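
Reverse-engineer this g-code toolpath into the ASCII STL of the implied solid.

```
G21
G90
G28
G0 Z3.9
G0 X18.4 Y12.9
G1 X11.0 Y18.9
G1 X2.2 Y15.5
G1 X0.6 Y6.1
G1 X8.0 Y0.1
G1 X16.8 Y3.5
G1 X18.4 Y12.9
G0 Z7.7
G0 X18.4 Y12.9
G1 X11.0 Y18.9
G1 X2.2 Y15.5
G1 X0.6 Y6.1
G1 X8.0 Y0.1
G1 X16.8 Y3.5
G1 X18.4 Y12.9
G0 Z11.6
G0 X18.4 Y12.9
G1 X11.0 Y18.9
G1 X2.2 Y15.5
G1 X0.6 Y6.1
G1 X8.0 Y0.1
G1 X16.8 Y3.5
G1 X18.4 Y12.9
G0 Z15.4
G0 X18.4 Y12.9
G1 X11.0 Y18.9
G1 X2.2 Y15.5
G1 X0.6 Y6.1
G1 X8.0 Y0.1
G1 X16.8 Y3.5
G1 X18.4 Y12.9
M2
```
solid part
  facet normal 0.0000 0.0000 -1.0000
    outer loop
      vertex 2.2 15.5 0.0
      vertex 11.0 18.9 0.0
      vertex 18.4 12.9 0.0
    endloop
  endfacet
  facet normal 0.0000 0.0000 -1.0000
    outer loop
      vertex 0.6 6.1 0.0
      vertex 2.2 15.5 0.0
      vertex 18.4 12.9 0.0
    endloop
  endfacet
  facet normal 0.0000 0.0000 -1.0000
    outer loop
      vertex 8.0 0.1 0.0
      vertex 0.6 6.1 0.0
      vertex 18.4 12.9 0.0
    endloop
  endfacet
  facet normal 0.0000 0.0000 -1.0000
    outer loop
      vertex 16.8 3.5 0.0
      vertex 8.0 0.1 0.0
      vertex 18.4 12.9 0.0
    endloop
  endfacet
  facet normal 0.0000 0.0000 1.0000
    outer loop
      vertex 18.4 12.9 15.4
      vertex 11.0 18.9 15.4
      vertex 2.2 15.5 15.4
    endloop
  endfacet
  facet normal 0.0000 0.0000 1.0000
    outer loop
      vertex 18.4 12.9 15.4
      vertex 2.2 15.5 15.4
      vertex 0.6 6.1 15.4
    endloop
  endfacet
  facet normal 0.0000 0.0000 1.0000
    outer loop
      vertex 18.4 12.9 15.4
      vertex 0.6 6.1 15.4
      vertex 8.0 0.1 15.4
    endloop
  endfacet
  facet normal 0.0000 0.0000 1.0000
    outer loop
      vertex 18.4 12.9 15.4
      vertex 8.0 0.1 15.4
      vertex 16.8 3.5 15.4
    endloop
  endfacet
  facet normal 0.6298 0.7768 0.0000
    outer loop
      vertex 18.4 12.9 0.0
      vertex 11.0 18.9 0.0
      vertex 11.0 18.9 15.4
    endloop
  endfacet
  facet normal 0.6298 0.7768 0.0000
    outer loop
      vertex 18.4 12.9 0.0
      vertex 11.0 18.9 15.4
      vertex 18.4 12.9 15.4
    endloop
  endfacet
  facet normal -0.3604 0.9328 0.0000
    outer loop
      vertex 11.0 18.9 0.0
      vertex 2.2 15.5 0.0
      vertex 2.2 15.5 15.4
    endloop
  endfacet
  facet normal -0.3604 0.9328 0.0000
    outer loop
      vertex 11.0 18.9 0.0
      vertex 2.2 15.5 15.4
      vertex 11.0 18.9 15.4
    endloop
  endfacet
  facet normal -0.9858 0.1678 0.0000
    outer loop
      vertex 2.2 15.5 0.0
      vertex 0.6 6.1 0.0
      vertex 0.6 6.1 15.4
    endloop
  endfacet
  facet normal -0.9858 0.1678 0.0000
    outer loop
      vertex 2.2 15.5 0.0
      vertex 0.6 6.1 15.4
      vertex 2.2 15.5 15.4
    endloop
  endfacet
  facet normal -0.6298 -0.7768 0.0000
    outer loop
      vertex 0.6 6.1 0.0
      vertex 8.0 0.1 0.0
      vertex 8.0 0.1 15.4
    endloop
  endfacet
  facet normal -0.6298 -0.7768 0.0000
    outer loop
      vertex 0.6 6.1 0.0
      vertex 8.0 0.1 15.4
      vertex 0.6 6.1 15.4
    endloop
  endfacet
  facet normal 0.3604 -0.9328 0.0000
    outer loop
      vertex 8.0 0.1 0.0
      vertex 16.8 3.5 0.0
      vertex 16.8 3.5 15.4
    endloop
  endfacet
  facet normal 0.3604 -0.9328 0.0000
    outer loop
      vertex 8.0 0.1 0.0
      vertex 16.8 3.5 15.4
      vertex 8.0 0.1 15.4
    endloop
  endfacet
  facet normal 0.9858 -0.1678 0.0000
    outer loop
      vertex 16.8 3.5 0.0
      vertex 18.4 12.9 0.0
      vertex 18.4 12.9 15.4
    endloop
  endfacet
  facet normal 0.9858 -0.1678 0.0000
    outer loop
      vertex 16.8 3.5 0.0
      vertex 18.4 12.9 15.4
      vertex 16.8 3.5 15.4
    endloop
  endfacet
endsolid part

The G0 Z moves step by Δz≈3.9 mm. Every layer's G1 loop is the same polygon, so the solid is a straight extrusion of it from z=0 to z≈15.4. Closing with flat bottom and top caps and triangulating gives 20 facets — a regular 6-sided prism (a cylinder approximated with 6 flat sides), circumscribed radius ≈ 9.5 mm, height ≈ 15.4 mm.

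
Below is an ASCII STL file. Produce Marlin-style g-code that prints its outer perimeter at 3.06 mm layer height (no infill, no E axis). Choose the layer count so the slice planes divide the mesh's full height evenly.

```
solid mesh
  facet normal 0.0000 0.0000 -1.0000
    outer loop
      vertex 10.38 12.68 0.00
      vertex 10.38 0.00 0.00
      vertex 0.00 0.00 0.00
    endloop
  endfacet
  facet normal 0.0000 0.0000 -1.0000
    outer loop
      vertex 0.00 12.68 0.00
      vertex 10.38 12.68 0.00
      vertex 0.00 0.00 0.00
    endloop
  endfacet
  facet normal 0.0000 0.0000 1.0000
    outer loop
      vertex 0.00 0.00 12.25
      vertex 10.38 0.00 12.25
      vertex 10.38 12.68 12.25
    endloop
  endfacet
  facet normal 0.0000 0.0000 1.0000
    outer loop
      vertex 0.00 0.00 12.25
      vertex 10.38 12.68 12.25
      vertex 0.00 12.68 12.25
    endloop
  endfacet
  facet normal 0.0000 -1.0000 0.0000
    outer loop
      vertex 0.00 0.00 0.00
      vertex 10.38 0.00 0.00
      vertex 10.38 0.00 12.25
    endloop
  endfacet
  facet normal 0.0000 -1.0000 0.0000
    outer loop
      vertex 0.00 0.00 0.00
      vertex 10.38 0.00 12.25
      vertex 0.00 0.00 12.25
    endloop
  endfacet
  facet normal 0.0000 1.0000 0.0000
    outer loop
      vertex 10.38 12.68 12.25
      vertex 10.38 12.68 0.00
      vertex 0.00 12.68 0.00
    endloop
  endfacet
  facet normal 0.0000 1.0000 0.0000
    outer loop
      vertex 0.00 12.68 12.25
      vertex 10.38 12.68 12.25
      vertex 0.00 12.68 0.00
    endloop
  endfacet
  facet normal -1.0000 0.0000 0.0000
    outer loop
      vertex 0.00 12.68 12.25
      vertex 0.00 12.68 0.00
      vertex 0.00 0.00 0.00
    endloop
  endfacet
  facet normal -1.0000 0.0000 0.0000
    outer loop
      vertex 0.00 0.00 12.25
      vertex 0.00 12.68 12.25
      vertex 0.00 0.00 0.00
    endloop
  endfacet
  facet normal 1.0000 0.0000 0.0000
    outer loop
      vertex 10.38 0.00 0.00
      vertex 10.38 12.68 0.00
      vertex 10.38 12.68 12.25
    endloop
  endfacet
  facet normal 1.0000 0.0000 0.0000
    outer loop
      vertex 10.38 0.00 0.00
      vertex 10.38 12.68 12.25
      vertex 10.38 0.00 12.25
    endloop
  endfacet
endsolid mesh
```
; perimeter-only toolpath
G21 ; units = mm
G90 ; absolute positioning
G28 ; home
; layer 1
G0 Z3.06
G0 X0.00 Y0.00
G1 X10.38 Y0.00
G1 X10.38 Y12.68
G1 X0.00 Y12.68
G1 X0.00 Y0.00
; layer 2
G0 Z6.12
G0 X0.00 Y0.00
G1 X10.38 Y0.00
G1 X10.38 Y12.68
G1 X0.00 Y12.68
G1 X0.00 Y0.00
; layer 3
G0 Z9.19
G0 X0.00 Y0.00
G1 X10.38 Y0.00
G1 X10.38 Y12.68
G1 X0.00 Y12.68
G1 X0.00 Y0.00
; layer 4
G0 Z12.25
G0 X0.00 Y0.00
G1 X10.38 Y0.00
G1 X10.38 Y12.68
G1 X0.00 Y12.68
G1 X0.00 Y0.00
M2 ; end

The solid is a rectangular box, roughly 10.4 × 12.7 mm footprint and 12.2 mm tall. Slicing at Δz = 3.06 mm — 4 equal slices spanning the solid's height, so layer i sits at z = i·h/4 — gives 4 non-empty perimeters. Each is a 4-segment closed polygon; G0 lifts to the layer z and rapids to the start vertex, then G1 traces the edges.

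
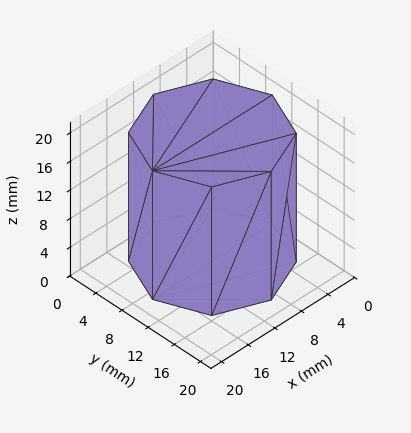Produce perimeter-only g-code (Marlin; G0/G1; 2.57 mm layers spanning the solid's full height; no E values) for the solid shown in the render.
Reading the render: the shape is a regular 8-sided prism (a cylinder approximated with 8 flat sides), circumscribed radius ≈ 9 mm, height ≈ 18 mm (dimensions read to the nearest mm from the axis ticks). For the g-code, the solid's height is divided into equal slices at the stated Δz and each level perimeter traced with G1 moves after a G0 lift.

; perimeter-only toolpath
G21 ; units = mm
G90 ; absolute positioning
G28 ; home
; layer 1
G0 Z2.57
G0 X18.00 Y9.00
G1 X15.36 Y15.36
G1 X9.00 Y18.00
G1 X2.64 Y15.36
G1 X0.00 Y9.00
G1 X2.64 Y2.64
G1 X9.00 Y0.00
G1 X15.36 Y2.64
G1 X18.00 Y9.00
; layer 2
G0 Z5.14
G0 X18.00 Y9.00
G1 X15.36 Y15.36
G1 X9.00 Y18.00
G1 X2.64 Y15.36
G1 X0.00 Y9.00
G1 X2.64 Y2.64
G1 X9.00 Y0.00
G1 X15.36 Y2.64
G1 X18.00 Y9.00
; layer 3
G0 Z7.71
G0 X18.00 Y9.00
G1 X15.36 Y15.36
G1 X9.00 Y18.00
G1 X2.64 Y15.36
G1 X0.00 Y9.00
G1 X2.64 Y2.64
G1 X9.00 Y0.00
G1 X15.36 Y2.64
G1 X18.00 Y9.00
; layer 4
G0 Z10.29
G0 X18.00 Y9.00
G1 X15.36 Y15.36
G1 X9.00 Y18.00
G1 X2.64 Y15.36
G1 X0.00 Y9.00
G1 X2.64 Y2.64
G1 X9.00 Y0.00
G1 X15.36 Y2.64
G1 X18.00 Y9.00
; layer 5
G0 Z12.86
G0 X18.00 Y9.00
G1 X15.36 Y15.36
G1 X9.00 Y18.00
G1 X2.64 Y15.36
G1 X0.00 Y9.00
G1 X2.64 Y2.64
G1 X9.00 Y0.00
G1 X15.36 Y2.64
G1 X18.00 Y9.00
; layer 6
G0 Z15.43
G0 X18.00 Y9.00
G1 X15.36 Y15.36
G1 X9.00 Y18.00
G1 X2.64 Y15.36
G1 X0.00 Y9.00
G1 X2.64 Y2.64
G1 X9.00 Y0.00
G1 X15.36 Y2.64
G1 X18.00 Y9.00
; layer 7
G0 Z18.00
G0 X18.00 Y9.00
G1 X15.36 Y15.36
G1 X9.00 Y18.00
G1 X2.64 Y15.36
G1 X0.00 Y9.00
G1 X2.64 Y2.64
G1 X9.00 Y0.00
G1 X15.36 Y2.64
G1 X18.00 Y9.00
M2 ; end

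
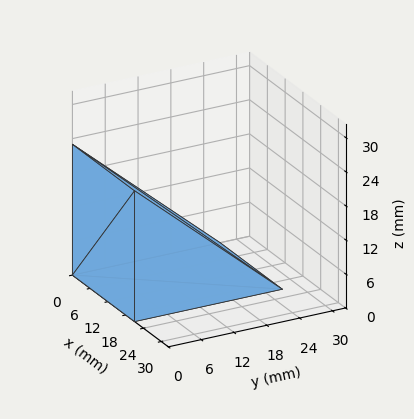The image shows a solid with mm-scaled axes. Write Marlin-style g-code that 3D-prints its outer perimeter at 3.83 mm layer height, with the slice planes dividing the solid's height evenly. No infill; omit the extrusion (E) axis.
Reading the render: the shape is a wedge (ramp): 21 × 27 mm base, rising to 23 mm along the y=0 edge and sloping linearly to z=0 at y=27 (dimensions read to the nearest mm from the axis ticks). For the g-code, the solid's height is divided into equal slices at the stated Δz and each level perimeter traced with G1 moves after a G0 lift.

; perimeter-only toolpath
G21 ; units = mm
G90 ; absolute positioning
G28 ; home
; layer 1
G0 Z3.83
G0 X0.00 Y0.00
G1 X21.00 Y0.00
G1 X21.00 Y22.50
G1 X0.00 Y22.50
G1 X0.00 Y0.00
; layer 2
G0 Z7.67
G0 X0.00 Y0.00
G1 X21.00 Y0.00
G1 X21.00 Y18.00
G1 X0.00 Y18.00
G1 X0.00 Y0.00
; layer 3
G0 Z11.50
G0 X0.00 Y0.00
G1 X21.00 Y0.00
G1 X21.00 Y13.50
G1 X0.00 Y13.50
G1 X0.00 Y0.00
; layer 4
G0 Z15.33
G0 X0.00 Y0.00
G1 X21.00 Y0.00
G1 X21.00 Y9.00
G1 X0.00 Y9.00
G1 X0.00 Y0.00
; layer 5
G0 Z19.17
G0 X0.00 Y0.00
G1 X21.00 Y0.00
G1 X21.00 Y4.50
G1 X0.00 Y4.50
G1 X0.00 Y0.00
M2 ; end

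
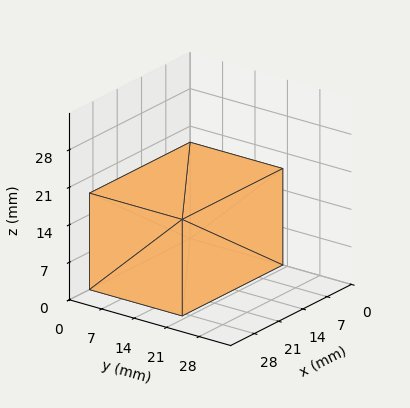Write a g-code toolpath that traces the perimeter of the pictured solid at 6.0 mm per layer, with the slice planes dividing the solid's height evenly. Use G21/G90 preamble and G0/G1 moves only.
Reading the render: the shape is a rectangular box, roughly 29 × 20 mm footprint and 18 mm tall (dimensions read to the nearest mm from the axis ticks). For the g-code, the solid's height is divided into equal slices at the stated Δz and each level perimeter traced with G1 moves after a G0 lift.

; perimeter-only toolpath
G21 ; units = mm
G90 ; absolute positioning
G28 ; home
; layer 1
G0 Z6.0
G0 X0.0 Y0.0
G1 X29.0 Y0.0
G1 X29.0 Y20.0
G1 X0.0 Y20.0
G1 X0.0 Y0.0
; layer 2
G0 Z12.0
G0 X0.0 Y0.0
G1 X29.0 Y0.0
G1 X29.0 Y20.0
G1 X0.0 Y20.0
G1 X0.0 Y0.0
; layer 3
G0 Z18.0
G0 X0.0 Y0.0
G1 X29.0 Y0.0
G1 X29.0 Y20.0
G1 X0.0 Y20.0
G1 X0.0 Y0.0
M2 ; end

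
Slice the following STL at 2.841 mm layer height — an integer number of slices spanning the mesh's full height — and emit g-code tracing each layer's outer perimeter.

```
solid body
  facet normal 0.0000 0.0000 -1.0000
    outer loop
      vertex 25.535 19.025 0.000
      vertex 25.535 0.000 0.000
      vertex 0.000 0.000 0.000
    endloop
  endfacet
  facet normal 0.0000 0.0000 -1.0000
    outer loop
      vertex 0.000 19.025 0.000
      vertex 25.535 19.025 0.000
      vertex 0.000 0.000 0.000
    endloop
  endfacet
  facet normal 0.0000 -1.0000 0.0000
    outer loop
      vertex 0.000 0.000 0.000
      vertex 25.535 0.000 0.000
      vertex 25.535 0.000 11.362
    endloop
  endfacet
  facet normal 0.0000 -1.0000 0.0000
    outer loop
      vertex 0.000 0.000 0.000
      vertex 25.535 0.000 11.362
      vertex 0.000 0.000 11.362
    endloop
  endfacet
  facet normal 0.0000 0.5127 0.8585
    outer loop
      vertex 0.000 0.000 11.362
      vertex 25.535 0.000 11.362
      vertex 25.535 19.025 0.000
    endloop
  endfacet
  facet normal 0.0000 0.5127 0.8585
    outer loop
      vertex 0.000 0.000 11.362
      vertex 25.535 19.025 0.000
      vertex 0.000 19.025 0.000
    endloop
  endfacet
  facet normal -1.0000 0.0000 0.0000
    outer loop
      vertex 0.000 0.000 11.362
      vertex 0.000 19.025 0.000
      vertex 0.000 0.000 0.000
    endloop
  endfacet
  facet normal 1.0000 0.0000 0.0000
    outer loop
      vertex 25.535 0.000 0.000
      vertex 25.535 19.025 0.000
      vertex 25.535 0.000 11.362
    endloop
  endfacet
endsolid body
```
; perimeter-only toolpath
G21 ; units = mm
G90 ; absolute positioning
G28 ; home
; layer 1
G0 Z2.841
G0 X0.000 Y0.000
G1 X25.535 Y0.000
G1 X25.535 Y14.269
G1 X0.000 Y14.269
G1 X0.000 Y0.000
; layer 2
G0 Z5.681
G0 X0.000 Y0.000
G1 X25.535 Y0.000
G1 X25.535 Y9.512
G1 X0.000 Y9.512
G1 X0.000 Y0.000
; layer 3
G0 Z8.521
G0 X0.000 Y0.000
G1 X25.535 Y0.000
G1 X25.535 Y4.756
G1 X0.000 Y4.756
G1 X0.000 Y0.000
M2 ; end

The solid is a wedge (ramp): 25.5 × 19 mm base, rising to 11.4 mm along the y=0 edge and sloping linearly to z=0 at y=19. Slicing at Δz = 2.841 mm — 4 equal slices spanning the solid's height, so layer i sits at z = i·h/4 — gives 3 non-empty perimeters. Each is a 4-segment closed polygon; G0 lifts to the layer z and rapids to the start vertex, then G1 traces the edges. The cross-section shrinks linearly with z (the slice at the apex is degenerate and omitted).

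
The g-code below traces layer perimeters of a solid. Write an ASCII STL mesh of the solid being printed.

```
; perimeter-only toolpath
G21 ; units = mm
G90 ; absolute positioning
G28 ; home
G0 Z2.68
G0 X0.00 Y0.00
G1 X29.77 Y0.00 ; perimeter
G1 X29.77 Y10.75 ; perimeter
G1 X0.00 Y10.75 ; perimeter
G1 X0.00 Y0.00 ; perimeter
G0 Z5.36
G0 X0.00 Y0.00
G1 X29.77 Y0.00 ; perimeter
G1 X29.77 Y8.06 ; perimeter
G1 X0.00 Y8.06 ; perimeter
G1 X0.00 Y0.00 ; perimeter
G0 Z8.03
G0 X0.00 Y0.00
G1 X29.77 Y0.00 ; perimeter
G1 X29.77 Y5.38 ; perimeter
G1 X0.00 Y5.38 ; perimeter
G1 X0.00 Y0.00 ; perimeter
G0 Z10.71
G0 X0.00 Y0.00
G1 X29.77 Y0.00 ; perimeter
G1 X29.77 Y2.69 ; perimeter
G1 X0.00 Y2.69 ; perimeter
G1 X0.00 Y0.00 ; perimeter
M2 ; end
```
solid part
  facet normal 0.0000 0.0000 -1.0000
    outer loop
      vertex 29.77 13.44 0.00
      vertex 29.77 0.00 0.00
      vertex 0.00 0.00 0.00
    endloop
  endfacet
  facet normal 0.0000 0.0000 -1.0000
    outer loop
      vertex 0.00 13.44 0.00
      vertex 29.77 13.44 0.00
      vertex 0.00 0.00 0.00
    endloop
  endfacet
  facet normal 0.0000 -1.0000 0.0000
    outer loop
      vertex 0.00 0.00 0.00
      vertex 29.77 0.00 0.00
      vertex 29.77 0.00 13.39
    endloop
  endfacet
  facet normal 0.0000 -1.0000 0.0000
    outer loop
      vertex 0.00 0.00 0.00
      vertex 29.77 0.00 13.39
      vertex 0.00 0.00 13.39
    endloop
  endfacet
  facet normal 0.0000 0.7058 0.7084
    outer loop
      vertex 0.00 0.00 13.39
      vertex 29.77 0.00 13.39
      vertex 29.77 13.44 0.00
    endloop
  endfacet
  facet normal 0.0000 0.7058 0.7084
    outer loop
      vertex 0.00 0.00 13.39
      vertex 29.77 13.44 0.00
      vertex 0.00 13.44 0.00
    endloop
  endfacet
  facet normal -1.0000 0.0000 0.0000
    outer loop
      vertex 0.00 0.00 13.39
      vertex 0.00 13.44 0.00
      vertex 0.00 0.00 0.00
    endloop
  endfacet
  facet normal 1.0000 0.0000 0.0000
    outer loop
      vertex 29.77 0.00 0.00
      vertex 29.77 13.44 0.00
      vertex 29.77 0.00 13.39
    endloop
  endfacet
endsolid part

The G0 Z moves step by Δz≈2.68 mm. The G1 loops shrink linearly with z, so the solid tapers from its base footprint up to z≈13.4. Closing with a flat bottom cap and the tapered top and triangulating gives 8 facets — a wedge (ramp): 29.8 × 13.4 mm base, rising to 13.4 mm along the y=0 edge and sloping linearly to z=0 at y=13.4.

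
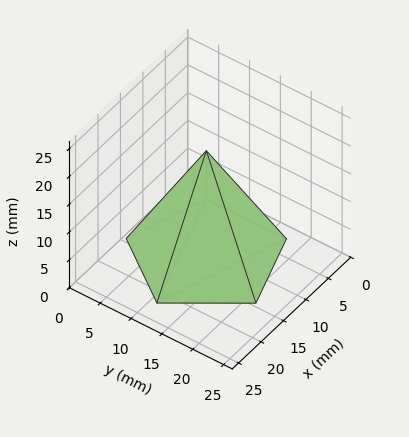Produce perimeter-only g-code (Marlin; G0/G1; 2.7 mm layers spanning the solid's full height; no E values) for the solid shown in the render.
Reading the render: the shape is a regular 5-sided pyramid, base circumscribed radius ≈ 11 mm, apex at z ≈ 19 mm (dimensions read to the nearest mm from the axis ticks). For the g-code, the solid's height is divided into equal slices at the stated Δz and each level perimeter traced with G1 moves after a G0 lift.

; perimeter-only toolpath
G21 ; units = mm
G90 ; absolute positioning
G28 ; home
; layer 1
G0 Z2.7
G0 X20.4 Y11.0
G1 X13.9 Y20.0
G1 X3.4 Y16.6
G1 X3.4 Y5.4
G1 X13.9 Y2.0
G1 X20.4 Y11.0
; layer 2
G0 Z5.4
G0 X18.9 Y11.0
G1 X13.4 Y18.5
G1 X4.6 Y15.6
G1 X4.6 Y6.4
G1 X13.4 Y3.5
G1 X18.9 Y11.0
; layer 3
G0 Z8.1
G0 X17.3 Y11.0
G1 X12.9 Y17.0
G1 X5.9 Y14.7
G1 X5.9 Y7.3
G1 X12.9 Y5.0
G1 X17.3 Y11.0
; layer 4
G0 Z10.9
G0 X15.7 Y11.0
G1 X12.5 Y15.5
G1 X7.2 Y13.8
G1 X7.2 Y8.2
G1 X12.5 Y6.5
G1 X15.7 Y11.0
; layer 5
G0 Z13.6
G0 X14.1 Y11.0
G1 X12.0 Y14.0
G1 X8.5 Y12.9
G1 X8.5 Y9.1
G1 X12.0 Y8.0
G1 X14.1 Y11.0
; layer 6
G0 Z16.3
G0 X12.6 Y11.0
G1 X11.5 Y12.5
G1 X9.7 Y11.9
G1 X9.7 Y10.1
G1 X11.5 Y9.5
G1 X12.6 Y11.0
M2 ; end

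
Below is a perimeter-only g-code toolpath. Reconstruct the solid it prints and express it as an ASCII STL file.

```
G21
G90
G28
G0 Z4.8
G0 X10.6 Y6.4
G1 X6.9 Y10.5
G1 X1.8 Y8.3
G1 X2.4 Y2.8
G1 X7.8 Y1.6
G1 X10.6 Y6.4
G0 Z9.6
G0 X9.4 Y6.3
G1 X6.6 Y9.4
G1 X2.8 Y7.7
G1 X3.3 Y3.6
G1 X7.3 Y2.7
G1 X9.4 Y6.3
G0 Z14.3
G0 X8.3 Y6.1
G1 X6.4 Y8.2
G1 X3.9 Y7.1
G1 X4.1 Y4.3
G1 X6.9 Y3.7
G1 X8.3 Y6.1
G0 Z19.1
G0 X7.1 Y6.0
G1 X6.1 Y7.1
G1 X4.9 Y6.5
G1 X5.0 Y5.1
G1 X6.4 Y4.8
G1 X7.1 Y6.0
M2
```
solid part
  facet normal 0.0000 0.0000 -1.0000
    outer loop
      vertex 0.8 8.9 0.0
      vertex 7.1 11.7 0.0
      vertex 11.8 6.5 0.0
    endloop
  endfacet
  facet normal 0.0000 0.0000 -1.0000
    outer loop
      vertex 1.5 2.0 0.0
      vertex 0.8 8.9 0.0
      vertex 11.8 6.5 0.0
    endloop
  endfacet
  facet normal 0.0000 0.0000 -1.0000
    outer loop
      vertex 8.3 0.5 0.0
      vertex 1.5 2.0 0.0
      vertex 11.8 6.5 0.0
    endloop
  endfacet
  facet normal 0.7275 0.6575 0.1961
    outer loop
      vertex 11.8 6.5 0.0
      vertex 7.1 11.7 0.0
      vertex 5.9 5.9 23.9
    endloop
  endfacet
  facet normal -0.3981 0.8958 0.1974
    outer loop
      vertex 7.1 11.7 0.0
      vertex 0.8 8.9 0.0
      vertex 5.9 5.9 23.9
    endloop
  endfacet
  facet normal -0.9756 -0.0990 0.1958
    outer loop
      vertex 0.8 8.9 0.0
      vertex 1.5 2.0 0.0
      vertex 5.9 5.9 23.9
    endloop
  endfacet
  facet normal -0.2113 -0.9577 0.1952
    outer loop
      vertex 1.5 2.0 0.0
      vertex 8.3 0.5 0.0
      vertex 5.9 5.9 23.9
    endloop
  endfacet
  facet normal 0.8469 -0.4940 0.1967
    outer loop
      vertex 8.3 0.5 0.0
      vertex 11.8 6.5 0.0
      vertex 5.9 5.9 23.9
    endloop
  endfacet
endsolid part

The G0 Z moves step by Δz≈4.8 mm. The G1 loops shrink linearly with z, so the solid tapers from its base footprint up to z≈23.9. Closing with a flat bottom cap and the tapered top and triangulating gives 8 facets — a regular 5-sided pyramid, base circumscribed radius ≈ 5.9 mm, apex at z ≈ 23.9 mm.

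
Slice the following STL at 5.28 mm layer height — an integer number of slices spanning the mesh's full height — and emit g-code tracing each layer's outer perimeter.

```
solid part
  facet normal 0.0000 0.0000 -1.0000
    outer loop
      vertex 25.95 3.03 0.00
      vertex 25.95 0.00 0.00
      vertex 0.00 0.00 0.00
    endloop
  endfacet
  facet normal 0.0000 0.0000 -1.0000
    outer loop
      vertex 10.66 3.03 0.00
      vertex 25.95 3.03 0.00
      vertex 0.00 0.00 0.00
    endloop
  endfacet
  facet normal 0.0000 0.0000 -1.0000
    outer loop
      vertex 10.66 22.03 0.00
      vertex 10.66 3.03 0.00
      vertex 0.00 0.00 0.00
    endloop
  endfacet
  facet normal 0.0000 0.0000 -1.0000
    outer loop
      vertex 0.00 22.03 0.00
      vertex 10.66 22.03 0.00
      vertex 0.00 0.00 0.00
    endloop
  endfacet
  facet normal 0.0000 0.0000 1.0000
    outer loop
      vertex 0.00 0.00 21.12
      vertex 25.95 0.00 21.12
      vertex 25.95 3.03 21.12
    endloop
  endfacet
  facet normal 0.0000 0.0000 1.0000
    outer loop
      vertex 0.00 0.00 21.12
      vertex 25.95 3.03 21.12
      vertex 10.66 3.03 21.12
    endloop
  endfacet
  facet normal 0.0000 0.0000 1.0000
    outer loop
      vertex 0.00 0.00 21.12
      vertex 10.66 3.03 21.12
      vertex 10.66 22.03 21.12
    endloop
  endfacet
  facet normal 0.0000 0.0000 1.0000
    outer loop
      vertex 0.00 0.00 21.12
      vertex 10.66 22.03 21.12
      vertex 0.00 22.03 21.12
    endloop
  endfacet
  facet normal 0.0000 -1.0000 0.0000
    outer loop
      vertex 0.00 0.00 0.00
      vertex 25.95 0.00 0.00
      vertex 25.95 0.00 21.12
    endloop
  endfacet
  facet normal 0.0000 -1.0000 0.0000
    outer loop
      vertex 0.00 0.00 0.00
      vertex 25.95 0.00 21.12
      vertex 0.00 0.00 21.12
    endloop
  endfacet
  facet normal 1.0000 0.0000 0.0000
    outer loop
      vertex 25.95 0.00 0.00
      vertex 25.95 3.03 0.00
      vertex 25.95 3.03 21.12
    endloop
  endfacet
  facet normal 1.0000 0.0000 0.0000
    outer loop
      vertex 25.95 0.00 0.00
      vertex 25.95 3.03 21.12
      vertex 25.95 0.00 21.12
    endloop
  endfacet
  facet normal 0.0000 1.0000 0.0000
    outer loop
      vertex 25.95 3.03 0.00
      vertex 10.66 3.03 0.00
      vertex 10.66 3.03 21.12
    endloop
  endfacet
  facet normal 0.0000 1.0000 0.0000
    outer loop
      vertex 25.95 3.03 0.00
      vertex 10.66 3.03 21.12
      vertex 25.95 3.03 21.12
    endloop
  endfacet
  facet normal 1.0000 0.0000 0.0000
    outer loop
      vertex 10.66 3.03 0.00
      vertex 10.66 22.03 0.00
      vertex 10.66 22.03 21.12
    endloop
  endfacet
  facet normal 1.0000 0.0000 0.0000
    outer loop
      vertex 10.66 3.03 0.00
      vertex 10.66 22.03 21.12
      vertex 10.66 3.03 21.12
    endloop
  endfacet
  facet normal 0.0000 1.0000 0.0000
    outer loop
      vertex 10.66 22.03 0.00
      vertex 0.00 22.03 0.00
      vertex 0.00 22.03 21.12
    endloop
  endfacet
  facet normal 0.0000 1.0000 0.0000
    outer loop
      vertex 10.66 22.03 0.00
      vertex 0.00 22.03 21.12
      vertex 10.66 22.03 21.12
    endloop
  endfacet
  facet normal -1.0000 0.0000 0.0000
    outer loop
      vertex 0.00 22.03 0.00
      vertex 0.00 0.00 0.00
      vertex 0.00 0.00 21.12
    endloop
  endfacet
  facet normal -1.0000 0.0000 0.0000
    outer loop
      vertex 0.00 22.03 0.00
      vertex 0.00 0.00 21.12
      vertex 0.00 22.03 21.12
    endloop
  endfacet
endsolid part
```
; perimeter-only toolpath
G21 ; units = mm
G90 ; absolute positioning
G28 ; home
; layer 1
G0 Z5.28
G0 X0.00 Y0.00
G1 X25.95 Y0.00
G1 X25.95 Y3.03
G1 X10.66 Y3.03
G1 X10.66 Y22.03
G1 X0.00 Y22.03
G1 X0.00 Y0.00
; layer 2
G0 Z10.56
G0 X0.00 Y0.00
G1 X25.95 Y0.00
G1 X25.95 Y3.03
G1 X10.66 Y3.03
G1 X10.66 Y22.03
G1 X0.00 Y22.03
G1 X0.00 Y0.00
; layer 3
G0 Z15.84
G0 X0.00 Y0.00
G1 X25.95 Y0.00
G1 X25.95 Y3.03
G1 X10.66 Y3.03
G1 X10.66 Y22.03
G1 X0.00 Y22.03
G1 X0.00 Y0.00
; layer 4
G0 Z21.12
G0 X0.00 Y0.00
G1 X25.95 Y0.00
G1 X25.95 Y3.03
G1 X10.66 Y3.03
G1 X10.66 Y22.03
G1 X0.00 Y22.03
G1 X0.00 Y0.00
M2 ; end

The solid is an L-shaped prism: outer 25.9 × 22 mm, arm thicknesses ≈ 3.03 mm (horizontal) and 10.7 mm (vertical), extruded 21.1 mm in z. Slicing at Δz = 5.28 mm — 4 equal slices spanning the solid's height, so layer i sits at z = i·h/4 — gives 4 non-empty perimeters. Each is a 6-segment closed polygon; G0 lifts to the layer z and rapids to the start vertex, then G1 traces the edges.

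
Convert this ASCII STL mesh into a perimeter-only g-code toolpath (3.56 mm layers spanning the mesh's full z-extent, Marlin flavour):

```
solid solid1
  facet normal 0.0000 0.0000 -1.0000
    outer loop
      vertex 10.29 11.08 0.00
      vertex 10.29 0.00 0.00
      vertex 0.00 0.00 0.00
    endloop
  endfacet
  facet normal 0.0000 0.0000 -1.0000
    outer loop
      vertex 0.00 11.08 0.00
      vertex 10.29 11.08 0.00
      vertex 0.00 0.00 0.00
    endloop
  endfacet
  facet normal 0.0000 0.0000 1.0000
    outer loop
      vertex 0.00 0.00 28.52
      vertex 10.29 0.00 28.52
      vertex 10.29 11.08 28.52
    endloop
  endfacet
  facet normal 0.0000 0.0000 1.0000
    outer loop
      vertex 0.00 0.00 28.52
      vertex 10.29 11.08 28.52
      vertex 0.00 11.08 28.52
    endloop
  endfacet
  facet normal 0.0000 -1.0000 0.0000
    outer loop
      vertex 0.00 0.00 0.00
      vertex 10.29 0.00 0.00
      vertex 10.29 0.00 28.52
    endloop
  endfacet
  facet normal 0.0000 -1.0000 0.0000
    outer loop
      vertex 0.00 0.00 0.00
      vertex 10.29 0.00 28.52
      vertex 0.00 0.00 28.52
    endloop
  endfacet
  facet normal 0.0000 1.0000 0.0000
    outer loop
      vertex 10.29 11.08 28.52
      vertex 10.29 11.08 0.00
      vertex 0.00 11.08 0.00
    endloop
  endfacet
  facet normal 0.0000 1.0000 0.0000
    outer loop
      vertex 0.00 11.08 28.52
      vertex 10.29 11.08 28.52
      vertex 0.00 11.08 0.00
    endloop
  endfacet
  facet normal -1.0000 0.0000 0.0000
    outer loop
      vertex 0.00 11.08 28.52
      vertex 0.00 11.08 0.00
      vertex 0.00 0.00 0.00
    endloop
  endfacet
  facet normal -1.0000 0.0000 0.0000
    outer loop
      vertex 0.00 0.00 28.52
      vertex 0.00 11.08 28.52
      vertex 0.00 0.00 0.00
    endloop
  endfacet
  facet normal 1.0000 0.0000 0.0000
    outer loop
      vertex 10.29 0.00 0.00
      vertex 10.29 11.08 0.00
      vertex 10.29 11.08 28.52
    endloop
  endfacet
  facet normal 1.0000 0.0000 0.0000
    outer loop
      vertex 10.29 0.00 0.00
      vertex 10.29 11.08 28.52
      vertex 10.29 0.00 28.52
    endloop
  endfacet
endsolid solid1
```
; perimeter-only toolpath
G21 ; units = mm
G90 ; absolute positioning
G28 ; home
; layer 1
G0 Z3.56
G0 X0.00 Y0.00
G1 X10.29 Y0.00
G1 X10.29 Y11.08
G1 X0.00 Y11.08
G1 X0.00 Y0.00
; layer 2
G0 Z7.13
G0 X0.00 Y0.00
G1 X10.29 Y0.00
G1 X10.29 Y11.08
G1 X0.00 Y11.08
G1 X0.00 Y0.00
; layer 3
G0 Z10.70
G0 X0.00 Y0.00
G1 X10.29 Y0.00
G1 X10.29 Y11.08
G1 X0.00 Y11.08
G1 X0.00 Y0.00
; layer 4
G0 Z14.26
G0 X0.00 Y0.00
G1 X10.29 Y0.00
G1 X10.29 Y11.08
G1 X0.00 Y11.08
G1 X0.00 Y0.00
; layer 5
G0 Z17.82
G0 X0.00 Y0.00
G1 X10.29 Y0.00
G1 X10.29 Y11.08
G1 X0.00 Y11.08
G1 X0.00 Y0.00
; layer 6
G0 Z21.39
G0 X0.00 Y0.00
G1 X10.29 Y0.00
G1 X10.29 Y11.08
G1 X0.00 Y11.08
G1 X0.00 Y0.00
; layer 7
G0 Z24.95
G0 X0.00 Y0.00
G1 X10.29 Y0.00
G1 X10.29 Y11.08
G1 X0.00 Y11.08
G1 X0.00 Y0.00
; layer 8
G0 Z28.52
G0 X0.00 Y0.00
G1 X10.29 Y0.00
G1 X10.29 Y11.08
G1 X0.00 Y11.08
G1 X0.00 Y0.00
M2 ; end

The solid is a rectangular box, roughly 10.3 × 11.1 mm footprint and 28.5 mm tall. Slicing at Δz = 3.56 mm — 8 equal slices spanning the solid's height, so layer i sits at z = i·h/8 — gives 8 non-empty perimeters. Each is a 4-segment closed polygon; G0 lifts to the layer z and rapids to the start vertex, then G1 traces the edges.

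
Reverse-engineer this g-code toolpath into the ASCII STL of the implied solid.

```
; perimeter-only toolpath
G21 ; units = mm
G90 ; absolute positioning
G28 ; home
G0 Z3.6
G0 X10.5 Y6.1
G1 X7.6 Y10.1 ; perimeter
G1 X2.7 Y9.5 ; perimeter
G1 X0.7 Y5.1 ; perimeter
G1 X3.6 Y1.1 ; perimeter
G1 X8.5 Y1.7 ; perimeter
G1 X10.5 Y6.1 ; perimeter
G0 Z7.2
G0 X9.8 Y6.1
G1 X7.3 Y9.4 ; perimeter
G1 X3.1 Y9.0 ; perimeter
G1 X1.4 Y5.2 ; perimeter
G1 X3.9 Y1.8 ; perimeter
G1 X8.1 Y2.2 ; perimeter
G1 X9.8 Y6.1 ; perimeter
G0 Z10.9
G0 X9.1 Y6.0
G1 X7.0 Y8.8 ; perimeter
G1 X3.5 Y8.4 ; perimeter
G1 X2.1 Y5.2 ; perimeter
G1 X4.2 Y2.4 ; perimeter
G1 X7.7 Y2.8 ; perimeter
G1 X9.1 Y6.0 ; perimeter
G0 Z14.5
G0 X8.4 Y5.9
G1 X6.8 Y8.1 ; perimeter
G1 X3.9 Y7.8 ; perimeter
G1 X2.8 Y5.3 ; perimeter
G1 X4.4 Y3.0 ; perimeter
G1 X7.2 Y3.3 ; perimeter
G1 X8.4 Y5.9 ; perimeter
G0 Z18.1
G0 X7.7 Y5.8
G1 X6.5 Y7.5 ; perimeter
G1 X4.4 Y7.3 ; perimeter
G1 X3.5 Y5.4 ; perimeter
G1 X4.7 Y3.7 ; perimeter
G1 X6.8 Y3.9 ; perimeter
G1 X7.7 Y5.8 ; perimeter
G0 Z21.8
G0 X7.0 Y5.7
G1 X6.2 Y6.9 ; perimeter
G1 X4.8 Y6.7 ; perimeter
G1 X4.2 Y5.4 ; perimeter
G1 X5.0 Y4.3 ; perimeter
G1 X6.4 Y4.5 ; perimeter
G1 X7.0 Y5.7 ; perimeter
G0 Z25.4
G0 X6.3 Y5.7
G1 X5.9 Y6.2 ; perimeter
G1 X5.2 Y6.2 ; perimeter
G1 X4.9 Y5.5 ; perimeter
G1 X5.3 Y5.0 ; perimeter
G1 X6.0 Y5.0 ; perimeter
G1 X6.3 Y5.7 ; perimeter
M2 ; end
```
solid part
  facet normal 0.0000 0.0000 -1.0000
    outer loop
      vertex 2.3 10.1 0.0
      vertex 7.9 10.7 0.0
      vertex 11.2 6.2 0.0
    endloop
  endfacet
  facet normal 0.0000 0.0000 -1.0000
    outer loop
      vertex 0.0 5.0 0.0
      vertex 2.3 10.1 0.0
      vertex 11.2 6.2 0.0
    endloop
  endfacet
  facet normal 0.0000 0.0000 -1.0000
    outer loop
      vertex 3.3 0.5 0.0
      vertex 0.0 5.0 0.0
      vertex 11.2 6.2 0.0
    endloop
  endfacet
  facet normal 0.0000 0.0000 -1.0000
    outer loop
      vertex 8.9 1.1 0.0
      vertex 3.3 0.5 0.0
      vertex 11.2 6.2 0.0
    endloop
  endfacet
  facet normal 0.7953 0.5832 0.1656
    outer loop
      vertex 11.2 6.2 0.0
      vertex 7.9 10.7 0.0
      vertex 5.6 5.6 29.0
    endloop
  endfacet
  facet normal -0.1051 0.9808 0.1642
    outer loop
      vertex 7.9 10.7 0.0
      vertex 2.3 10.1 0.0
      vertex 5.6 5.6 29.0
    endloop
  endfacet
  facet normal -0.8991 0.4055 0.1652
    outer loop
      vertex 2.3 10.1 0.0
      vertex 0.0 5.0 0.0
      vertex 5.6 5.6 29.0
    endloop
  endfacet
  facet normal -0.7953 -0.5832 0.1656
    outer loop
      vertex 0.0 5.0 0.0
      vertex 3.3 0.5 0.0
      vertex 5.6 5.6 29.0
    endloop
  endfacet
  facet normal 0.1051 -0.9808 0.1642
    outer loop
      vertex 3.3 0.5 0.0
      vertex 8.9 1.1 0.0
      vertex 5.6 5.6 29.0
    endloop
  endfacet
  facet normal 0.8991 -0.4055 0.1652
    outer loop
      vertex 8.9 1.1 0.0
      vertex 11.2 6.2 0.0
      vertex 5.6 5.6 29.0
    endloop
  endfacet
endsolid part

The G0 Z moves step by Δz≈3.6 mm. The G1 loops shrink linearly with z, so the solid tapers from its base footprint up to z≈29. Closing with a flat bottom cap and the tapered top and triangulating gives 10 facets — a regular 6-sided pyramid, base circumscribed radius ≈ 5.6 mm, apex at z ≈ 29 mm.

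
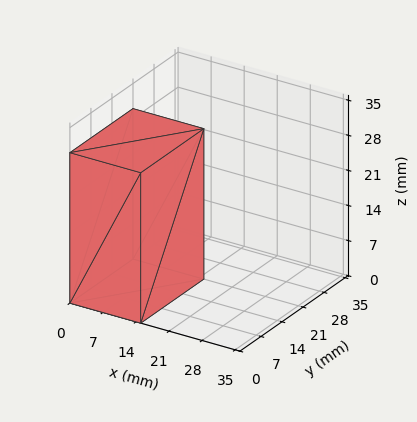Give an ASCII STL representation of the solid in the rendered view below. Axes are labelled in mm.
Reading the render: the shape is a rectangular box, roughly 15 × 21 mm footprint and 30 mm tall (dimensions read to the nearest mm from the axis ticks). For the STL, each face is triangulated and given an outward normal.

solid part
  facet normal 0.0000 0.0000 -1.0000
    outer loop
      vertex 15.000 21.000 0.000
      vertex 15.000 0.000 0.000
      vertex 0.000 0.000 0.000
    endloop
  endfacet
  facet normal 0.0000 0.0000 -1.0000
    outer loop
      vertex 0.000 21.000 0.000
      vertex 15.000 21.000 0.000
      vertex 0.000 0.000 0.000
    endloop
  endfacet
  facet normal 0.0000 0.0000 1.0000
    outer loop
      vertex 0.000 0.000 30.000
      vertex 15.000 0.000 30.000
      vertex 15.000 21.000 30.000
    endloop
  endfacet
  facet normal 0.0000 0.0000 1.0000
    outer loop
      vertex 0.000 0.000 30.000
      vertex 15.000 21.000 30.000
      vertex 0.000 21.000 30.000
    endloop
  endfacet
  facet normal 0.0000 -1.0000 0.0000
    outer loop
      vertex 0.000 0.000 0.000
      vertex 15.000 0.000 0.000
      vertex 15.000 0.000 30.000
    endloop
  endfacet
  facet normal 0.0000 -1.0000 0.0000
    outer loop
      vertex 0.000 0.000 0.000
      vertex 15.000 0.000 30.000
      vertex 0.000 0.000 30.000
    endloop
  endfacet
  facet normal 0.0000 1.0000 0.0000
    outer loop
      vertex 15.000 21.000 30.000
      vertex 15.000 21.000 0.000
      vertex 0.000 21.000 0.000
    endloop
  endfacet
  facet normal 0.0000 1.0000 0.0000
    outer loop
      vertex 0.000 21.000 30.000
      vertex 15.000 21.000 30.000
      vertex 0.000 21.000 0.000
    endloop
  endfacet
  facet normal -1.0000 0.0000 0.0000
    outer loop
      vertex 0.000 21.000 30.000
      vertex 0.000 21.000 0.000
      vertex 0.000 0.000 0.000
    endloop
  endfacet
  facet normal -1.0000 0.0000 0.0000
    outer loop
      vertex 0.000 0.000 30.000
      vertex 0.000 21.000 30.000
      vertex 0.000 0.000 0.000
    endloop
  endfacet
  facet normal 1.0000 0.0000 0.0000
    outer loop
      vertex 15.000 0.000 0.000
      vertex 15.000 21.000 0.000
      vertex 15.000 21.000 30.000
    endloop
  endfacet
  facet normal 1.0000 0.0000 0.0000
    outer loop
      vertex 15.000 0.000 0.000
      vertex 15.000 21.000 30.000
      vertex 15.000 0.000 30.000
    endloop
  endfacet
endsolid part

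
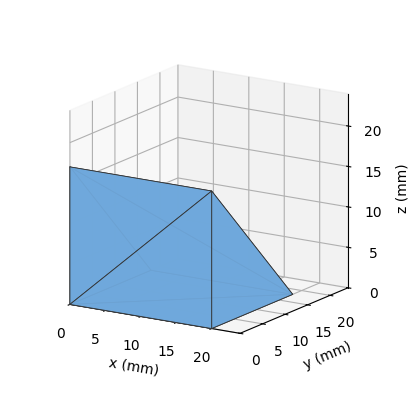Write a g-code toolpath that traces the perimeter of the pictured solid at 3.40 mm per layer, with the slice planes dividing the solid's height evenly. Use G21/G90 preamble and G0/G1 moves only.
Reading the render: the shape is a wedge (ramp): 20 × 18 mm base, rising to 17 mm along the y=0 edge and sloping linearly to z=0 at y=18 (dimensions read to the nearest mm from the axis ticks). For the g-code, the solid's height is divided into equal slices at the stated Δz and each level perimeter traced with G1 moves after a G0 lift.

; perimeter-only toolpath
G21 ; units = mm
G90 ; absolute positioning
G28 ; home
; layer 1
G0 Z3.40
G0 X0.00 Y0.00
G1 X20.00 Y0.00
G1 X20.00 Y14.40
G1 X0.00 Y14.40
G1 X0.00 Y0.00
; layer 2
G0 Z6.80
G0 X0.00 Y0.00
G1 X20.00 Y0.00
G1 X20.00 Y10.80
G1 X0.00 Y10.80
G1 X0.00 Y0.00
; layer 3
G0 Z10.20
G0 X0.00 Y0.00
G1 X20.00 Y0.00
G1 X20.00 Y7.20
G1 X0.00 Y7.20
G1 X0.00 Y0.00
; layer 4
G0 Z13.60
G0 X0.00 Y0.00
G1 X20.00 Y0.00
G1 X20.00 Y3.60
G1 X0.00 Y3.60
G1 X0.00 Y0.00
M2 ; end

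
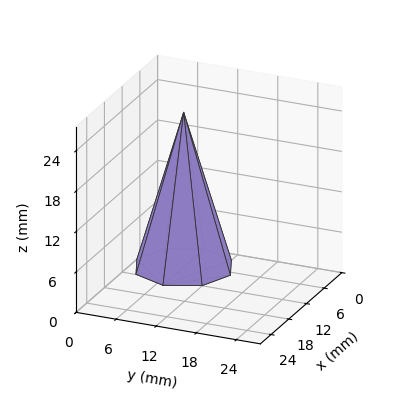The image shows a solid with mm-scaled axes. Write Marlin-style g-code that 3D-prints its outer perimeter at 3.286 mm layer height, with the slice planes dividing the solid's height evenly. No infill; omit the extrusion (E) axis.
Reading the render: the shape is a regular 8-sided pyramid, base circumscribed radius ≈ 7 mm, apex at z ≈ 23 mm (dimensions read to the nearest mm from the axis ticks). For the g-code, the solid's height is divided into equal slices at the stated Δz and each level perimeter traced with G1 moves after a G0 lift.

; perimeter-only toolpath
G21 ; units = mm
G90 ; absolute positioning
G28 ; home
; layer 1
G0 Z3.286
G0 X13.000 Y7.000
G1 X11.243 Y11.243
G1 X7.000 Y13.000
G1 X2.757 Y11.243
G1 X1.000 Y7.000
G1 X2.757 Y2.757
G1 X7.000 Y1.000
G1 X11.243 Y2.757
G1 X13.000 Y7.000
; layer 2
G0 Z6.571
G0 X12.000 Y7.000
G1 X10.536 Y10.536
G1 X7.000 Y12.000
G1 X3.464 Y10.536
G1 X2.000 Y7.000
G1 X3.464 Y3.464
G1 X7.000 Y2.000
G1 X10.536 Y3.464
G1 X12.000 Y7.000
; layer 3
G0 Z9.857
G0 X11.000 Y7.000
G1 X9.829 Y9.829
G1 X7.000 Y11.000
G1 X4.171 Y9.829
G1 X3.000 Y7.000
G1 X4.171 Y4.171
G1 X7.000 Y3.000
G1 X9.829 Y4.171
G1 X11.000 Y7.000
; layer 4
G0 Z13.143
G0 X10.000 Y7.000
G1 X9.121 Y9.121
G1 X7.000 Y10.000
G1 X4.879 Y9.121
G1 X4.000 Y7.000
G1 X4.879 Y4.879
G1 X7.000 Y4.000
G1 X9.121 Y4.879
G1 X10.000 Y7.000
; layer 5
G0 Z16.429
G0 X9.000 Y7.000
G1 X8.414 Y8.414
G1 X7.000 Y9.000
G1 X5.586 Y8.414
G1 X5.000 Y7.000
G1 X5.586 Y5.586
G1 X7.000 Y5.000
G1 X8.414 Y5.586
G1 X9.000 Y7.000
; layer 6
G0 Z19.714
G0 X8.000 Y7.000
G1 X7.707 Y7.707
G1 X7.000 Y8.000
G1 X6.293 Y7.707
G1 X6.000 Y7.000
G1 X6.293 Y6.293
G1 X7.000 Y6.000
G1 X7.707 Y6.293
G1 X8.000 Y7.000
M2 ; end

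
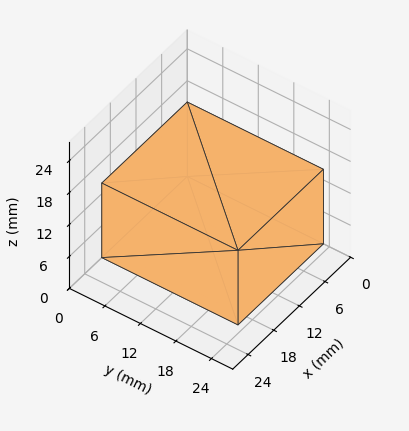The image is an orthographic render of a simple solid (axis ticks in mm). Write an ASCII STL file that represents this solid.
Reading the render: the shape is a rectangular box, roughly 20 × 23 mm footprint and 14 mm tall (dimensions read to the nearest mm from the axis ticks). For the STL, each face is triangulated and given an outward normal.

solid part
  facet normal 0.0000 0.0000 -1.0000
    outer loop
      vertex 20.000 23.000 0.000
      vertex 20.000 0.000 0.000
      vertex 0.000 0.000 0.000
    endloop
  endfacet
  facet normal 0.0000 0.0000 -1.0000
    outer loop
      vertex 0.000 23.000 0.000
      vertex 20.000 23.000 0.000
      vertex 0.000 0.000 0.000
    endloop
  endfacet
  facet normal 0.0000 0.0000 1.0000
    outer loop
      vertex 0.000 0.000 14.000
      vertex 20.000 0.000 14.000
      vertex 20.000 23.000 14.000
    endloop
  endfacet
  facet normal 0.0000 0.0000 1.0000
    outer loop
      vertex 0.000 0.000 14.000
      vertex 20.000 23.000 14.000
      vertex 0.000 23.000 14.000
    endloop
  endfacet
  facet normal 0.0000 -1.0000 0.0000
    outer loop
      vertex 0.000 0.000 0.000
      vertex 20.000 0.000 0.000
      vertex 20.000 0.000 14.000
    endloop
  endfacet
  facet normal 0.0000 -1.0000 0.0000
    outer loop
      vertex 0.000 0.000 0.000
      vertex 20.000 0.000 14.000
      vertex 0.000 0.000 14.000
    endloop
  endfacet
  facet normal 0.0000 1.0000 0.0000
    outer loop
      vertex 20.000 23.000 14.000
      vertex 20.000 23.000 0.000
      vertex 0.000 23.000 0.000
    endloop
  endfacet
  facet normal 0.0000 1.0000 0.0000
    outer loop
      vertex 0.000 23.000 14.000
      vertex 20.000 23.000 14.000
      vertex 0.000 23.000 0.000
    endloop
  endfacet
  facet normal -1.0000 0.0000 0.0000
    outer loop
      vertex 0.000 23.000 14.000
      vertex 0.000 23.000 0.000
      vertex 0.000 0.000 0.000
    endloop
  endfacet
  facet normal -1.0000 0.0000 0.0000
    outer loop
      vertex 0.000 0.000 14.000
      vertex 0.000 23.000 14.000
      vertex 0.000 0.000 0.000
    endloop
  endfacet
  facet normal 1.0000 0.0000 0.0000
    outer loop
      vertex 20.000 0.000 0.000
      vertex 20.000 23.000 0.000
      vertex 20.000 23.000 14.000
    endloop
  endfacet
  facet normal 1.0000 0.0000 0.0000
    outer loop
      vertex 20.000 0.000 0.000
      vertex 20.000 23.000 14.000
      vertex 20.000 0.000 14.000
    endloop
  endfacet
endsolid part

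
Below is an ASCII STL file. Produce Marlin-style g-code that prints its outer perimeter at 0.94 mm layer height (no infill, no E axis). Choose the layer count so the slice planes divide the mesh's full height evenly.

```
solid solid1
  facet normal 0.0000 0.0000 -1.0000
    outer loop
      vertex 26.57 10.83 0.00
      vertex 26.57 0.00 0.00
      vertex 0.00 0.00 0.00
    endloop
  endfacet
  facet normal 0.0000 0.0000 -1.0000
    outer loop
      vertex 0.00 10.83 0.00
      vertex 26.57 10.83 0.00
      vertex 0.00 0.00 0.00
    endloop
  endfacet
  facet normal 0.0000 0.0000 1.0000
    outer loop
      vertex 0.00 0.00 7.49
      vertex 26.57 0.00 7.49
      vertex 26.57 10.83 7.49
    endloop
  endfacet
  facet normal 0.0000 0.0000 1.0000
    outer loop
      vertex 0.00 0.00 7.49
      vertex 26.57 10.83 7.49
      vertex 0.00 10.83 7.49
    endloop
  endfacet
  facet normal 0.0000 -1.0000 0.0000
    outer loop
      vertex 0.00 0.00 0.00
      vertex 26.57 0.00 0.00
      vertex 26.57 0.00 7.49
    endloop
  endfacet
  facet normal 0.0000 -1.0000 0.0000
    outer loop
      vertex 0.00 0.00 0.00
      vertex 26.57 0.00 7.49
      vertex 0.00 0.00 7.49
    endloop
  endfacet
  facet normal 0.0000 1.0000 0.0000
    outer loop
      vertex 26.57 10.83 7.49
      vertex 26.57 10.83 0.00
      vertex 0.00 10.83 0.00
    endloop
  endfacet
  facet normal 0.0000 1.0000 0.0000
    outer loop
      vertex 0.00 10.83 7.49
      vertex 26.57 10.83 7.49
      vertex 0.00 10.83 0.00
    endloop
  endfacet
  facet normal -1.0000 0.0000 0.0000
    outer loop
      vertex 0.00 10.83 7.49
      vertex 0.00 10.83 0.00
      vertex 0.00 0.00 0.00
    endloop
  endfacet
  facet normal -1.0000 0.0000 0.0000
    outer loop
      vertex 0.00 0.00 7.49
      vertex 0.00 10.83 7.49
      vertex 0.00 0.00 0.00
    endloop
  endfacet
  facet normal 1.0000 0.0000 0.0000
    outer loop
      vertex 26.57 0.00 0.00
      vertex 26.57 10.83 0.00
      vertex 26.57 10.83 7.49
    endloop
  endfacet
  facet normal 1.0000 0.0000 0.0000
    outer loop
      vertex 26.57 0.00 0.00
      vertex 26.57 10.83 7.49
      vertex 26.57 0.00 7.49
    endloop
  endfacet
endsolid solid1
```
; perimeter-only toolpath
G21 ; units = mm
G90 ; absolute positioning
G28 ; home
; layer 1
G0 Z0.94
G0 X0.00 Y0.00
G1 X26.57 Y0.00
G1 X26.57 Y10.83
G1 X0.00 Y10.83
G1 X0.00 Y0.00
; layer 2
G0 Z1.87
G0 X0.00 Y0.00
G1 X26.57 Y0.00
G1 X26.57 Y10.83
G1 X0.00 Y10.83
G1 X0.00 Y0.00
; layer 3
G0 Z2.81
G0 X0.00 Y0.00
G1 X26.57 Y0.00
G1 X26.57 Y10.83
G1 X0.00 Y10.83
G1 X0.00 Y0.00
; layer 4
G0 Z3.75
G0 X0.00 Y0.00
G1 X26.57 Y0.00
G1 X26.57 Y10.83
G1 X0.00 Y10.83
G1 X0.00 Y0.00
; layer 5
G0 Z4.68
G0 X0.00 Y0.00
G1 X26.57 Y0.00
G1 X26.57 Y10.83
G1 X0.00 Y10.83
G1 X0.00 Y0.00
; layer 6
G0 Z5.62
G0 X0.00 Y0.00
G1 X26.57 Y0.00
G1 X26.57 Y10.83
G1 X0.00 Y10.83
G1 X0.00 Y0.00
; layer 7
G0 Z6.55
G0 X0.00 Y0.00
G1 X26.57 Y0.00
G1 X26.57 Y10.83
G1 X0.00 Y10.83
G1 X0.00 Y0.00
; layer 8
G0 Z7.49
G0 X0.00 Y0.00
G1 X26.57 Y0.00
G1 X26.57 Y10.83
G1 X0.00 Y10.83
G1 X0.00 Y0.00
M2 ; end

The solid is a rectangular box, roughly 26.6 × 10.8 mm footprint and 7.49 mm tall. Slicing at Δz = 0.94 mm — 8 equal slices spanning the solid's height, so layer i sits at z = i·h/8 — gives 8 non-empty perimeters. Each is a 4-segment closed polygon; G0 lifts to the layer z and rapids to the start vertex, then G1 traces the edges.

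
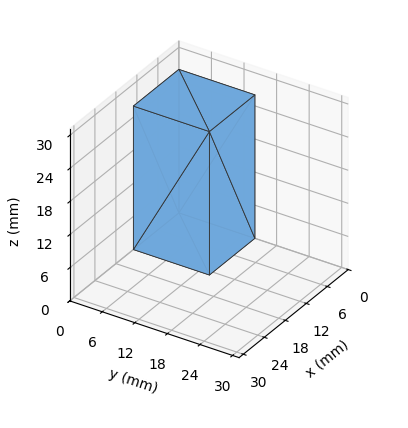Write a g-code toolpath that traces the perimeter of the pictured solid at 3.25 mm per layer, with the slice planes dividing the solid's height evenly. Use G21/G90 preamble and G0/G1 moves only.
Reading the render: the shape is a rectangular box, roughly 13 × 14 mm footprint and 26 mm tall (dimensions read to the nearest mm from the axis ticks). For the g-code, the solid's height is divided into equal slices at the stated Δz and each level perimeter traced with G1 moves after a G0 lift.

; perimeter-only toolpath
G21 ; units = mm
G90 ; absolute positioning
G28 ; home
; layer 1
G0 Z3.25
G0 X0.00 Y0.00
G1 X13.00 Y0.00
G1 X13.00 Y14.00
G1 X0.00 Y14.00
G1 X0.00 Y0.00
; layer 2
G0 Z6.50
G0 X0.00 Y0.00
G1 X13.00 Y0.00
G1 X13.00 Y14.00
G1 X0.00 Y14.00
G1 X0.00 Y0.00
; layer 3
G0 Z9.75
G0 X0.00 Y0.00
G1 X13.00 Y0.00
G1 X13.00 Y14.00
G1 X0.00 Y14.00
G1 X0.00 Y0.00
; layer 4
G0 Z13.00
G0 X0.00 Y0.00
G1 X13.00 Y0.00
G1 X13.00 Y14.00
G1 X0.00 Y14.00
G1 X0.00 Y0.00
; layer 5
G0 Z16.25
G0 X0.00 Y0.00
G1 X13.00 Y0.00
G1 X13.00 Y14.00
G1 X0.00 Y14.00
G1 X0.00 Y0.00
; layer 6
G0 Z19.50
G0 X0.00 Y0.00
G1 X13.00 Y0.00
G1 X13.00 Y14.00
G1 X0.00 Y14.00
G1 X0.00 Y0.00
; layer 7
G0 Z22.75
G0 X0.00 Y0.00
G1 X13.00 Y0.00
G1 X13.00 Y14.00
G1 X0.00 Y14.00
G1 X0.00 Y0.00
; layer 8
G0 Z26.00
G0 X0.00 Y0.00
G1 X13.00 Y0.00
G1 X13.00 Y14.00
G1 X0.00 Y14.00
G1 X0.00 Y0.00
M2 ; end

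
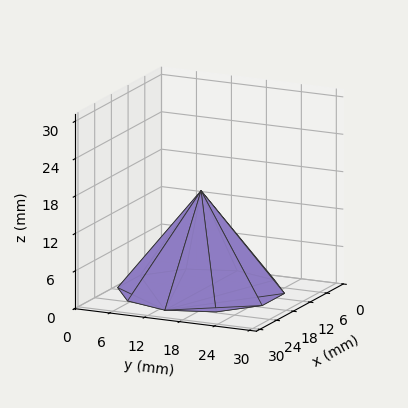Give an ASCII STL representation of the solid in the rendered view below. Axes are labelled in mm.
Reading the render: the shape is a regular 10-sided pyramid, base circumscribed radius ≈ 13 mm, apex at z ≈ 16 mm (dimensions read to the nearest mm from the axis ticks). For the STL, each face is triangulated and given an outward normal.

solid part
  facet normal 0.0000 0.0000 -1.0000
    outer loop
      vertex 17.0 25.4 0.0
      vertex 23.5 20.6 0.0
      vertex 26.0 13.0 0.0
    endloop
  endfacet
  facet normal 0.0000 0.0000 -1.0000
    outer loop
      vertex 9.0 25.4 0.0
      vertex 17.0 25.4 0.0
      vertex 26.0 13.0 0.0
    endloop
  endfacet
  facet normal 0.0000 0.0000 -1.0000
    outer loop
      vertex 2.5 20.6 0.0
      vertex 9.0 25.4 0.0
      vertex 26.0 13.0 0.0
    endloop
  endfacet
  facet normal 0.0000 0.0000 -1.0000
    outer loop
      vertex 0.0 13.0 0.0
      vertex 2.5 20.6 0.0
      vertex 26.0 13.0 0.0
    endloop
  endfacet
  facet normal 0.0000 0.0000 -1.0000
    outer loop
      vertex 2.5 5.4 0.0
      vertex 0.0 13.0 0.0
      vertex 26.0 13.0 0.0
    endloop
  endfacet
  facet normal 0.0000 0.0000 -1.0000
    outer loop
      vertex 9.0 0.6 0.0
      vertex 2.5 5.4 0.0
      vertex 26.0 13.0 0.0
    endloop
  endfacet
  facet normal 0.0000 0.0000 -1.0000
    outer loop
      vertex 17.0 0.6 0.0
      vertex 9.0 0.6 0.0
      vertex 26.0 13.0 0.0
    endloop
  endfacet
  facet normal 0.0000 0.0000 -1.0000
    outer loop
      vertex 23.5 5.4 0.0
      vertex 17.0 0.6 0.0
      vertex 26.0 13.0 0.0
    endloop
  endfacet
  facet normal 0.7520 0.2474 0.6110
    outer loop
      vertex 26.0 13.0 0.0
      vertex 23.5 20.6 0.0
      vertex 13.0 13.0 16.0
    endloop
  endfacet
  facet normal 0.4702 0.6368 0.6111
    outer loop
      vertex 23.5 20.6 0.0
      vertex 17.0 25.4 0.0
      vertex 13.0 13.0 16.0
    endloop
  endfacet
  facet normal 0.0000 0.7904 0.6126
    outer loop
      vertex 17.0 25.4 0.0
      vertex 9.0 25.4 0.0
      vertex 13.0 13.0 16.0
    endloop
  endfacet
  facet normal -0.4702 0.6368 0.6111
    outer loop
      vertex 9.0 25.4 0.0
      vertex 2.5 20.6 0.0
      vertex 13.0 13.0 16.0
    endloop
  endfacet
  facet normal -0.7520 0.2474 0.6110
    outer loop
      vertex 2.5 20.6 0.0
      vertex 0.0 13.0 0.0
      vertex 13.0 13.0 16.0
    endloop
  endfacet
  facet normal -0.7520 -0.2474 0.6110
    outer loop
      vertex 0.0 13.0 0.0
      vertex 2.5 5.4 0.0
      vertex 13.0 13.0 16.0
    endloop
  endfacet
  facet normal -0.4702 -0.6368 0.6111
    outer loop
      vertex 2.5 5.4 0.0
      vertex 9.0 0.6 0.0
      vertex 13.0 13.0 16.0
    endloop
  endfacet
  facet normal 0.0000 -0.7904 0.6126
    outer loop
      vertex 9.0 0.6 0.0
      vertex 17.0 0.6 0.0
      vertex 13.0 13.0 16.0
    endloop
  endfacet
  facet normal 0.4702 -0.6368 0.6111
    outer loop
      vertex 17.0 0.6 0.0
      vertex 23.5 5.4 0.0
      vertex 13.0 13.0 16.0
    endloop
  endfacet
  facet normal 0.7520 -0.2474 0.6110
    outer loop
      vertex 23.5 5.4 0.0
      vertex 26.0 13.0 0.0
      vertex 13.0 13.0 16.0
    endloop
  endfacet
endsolid part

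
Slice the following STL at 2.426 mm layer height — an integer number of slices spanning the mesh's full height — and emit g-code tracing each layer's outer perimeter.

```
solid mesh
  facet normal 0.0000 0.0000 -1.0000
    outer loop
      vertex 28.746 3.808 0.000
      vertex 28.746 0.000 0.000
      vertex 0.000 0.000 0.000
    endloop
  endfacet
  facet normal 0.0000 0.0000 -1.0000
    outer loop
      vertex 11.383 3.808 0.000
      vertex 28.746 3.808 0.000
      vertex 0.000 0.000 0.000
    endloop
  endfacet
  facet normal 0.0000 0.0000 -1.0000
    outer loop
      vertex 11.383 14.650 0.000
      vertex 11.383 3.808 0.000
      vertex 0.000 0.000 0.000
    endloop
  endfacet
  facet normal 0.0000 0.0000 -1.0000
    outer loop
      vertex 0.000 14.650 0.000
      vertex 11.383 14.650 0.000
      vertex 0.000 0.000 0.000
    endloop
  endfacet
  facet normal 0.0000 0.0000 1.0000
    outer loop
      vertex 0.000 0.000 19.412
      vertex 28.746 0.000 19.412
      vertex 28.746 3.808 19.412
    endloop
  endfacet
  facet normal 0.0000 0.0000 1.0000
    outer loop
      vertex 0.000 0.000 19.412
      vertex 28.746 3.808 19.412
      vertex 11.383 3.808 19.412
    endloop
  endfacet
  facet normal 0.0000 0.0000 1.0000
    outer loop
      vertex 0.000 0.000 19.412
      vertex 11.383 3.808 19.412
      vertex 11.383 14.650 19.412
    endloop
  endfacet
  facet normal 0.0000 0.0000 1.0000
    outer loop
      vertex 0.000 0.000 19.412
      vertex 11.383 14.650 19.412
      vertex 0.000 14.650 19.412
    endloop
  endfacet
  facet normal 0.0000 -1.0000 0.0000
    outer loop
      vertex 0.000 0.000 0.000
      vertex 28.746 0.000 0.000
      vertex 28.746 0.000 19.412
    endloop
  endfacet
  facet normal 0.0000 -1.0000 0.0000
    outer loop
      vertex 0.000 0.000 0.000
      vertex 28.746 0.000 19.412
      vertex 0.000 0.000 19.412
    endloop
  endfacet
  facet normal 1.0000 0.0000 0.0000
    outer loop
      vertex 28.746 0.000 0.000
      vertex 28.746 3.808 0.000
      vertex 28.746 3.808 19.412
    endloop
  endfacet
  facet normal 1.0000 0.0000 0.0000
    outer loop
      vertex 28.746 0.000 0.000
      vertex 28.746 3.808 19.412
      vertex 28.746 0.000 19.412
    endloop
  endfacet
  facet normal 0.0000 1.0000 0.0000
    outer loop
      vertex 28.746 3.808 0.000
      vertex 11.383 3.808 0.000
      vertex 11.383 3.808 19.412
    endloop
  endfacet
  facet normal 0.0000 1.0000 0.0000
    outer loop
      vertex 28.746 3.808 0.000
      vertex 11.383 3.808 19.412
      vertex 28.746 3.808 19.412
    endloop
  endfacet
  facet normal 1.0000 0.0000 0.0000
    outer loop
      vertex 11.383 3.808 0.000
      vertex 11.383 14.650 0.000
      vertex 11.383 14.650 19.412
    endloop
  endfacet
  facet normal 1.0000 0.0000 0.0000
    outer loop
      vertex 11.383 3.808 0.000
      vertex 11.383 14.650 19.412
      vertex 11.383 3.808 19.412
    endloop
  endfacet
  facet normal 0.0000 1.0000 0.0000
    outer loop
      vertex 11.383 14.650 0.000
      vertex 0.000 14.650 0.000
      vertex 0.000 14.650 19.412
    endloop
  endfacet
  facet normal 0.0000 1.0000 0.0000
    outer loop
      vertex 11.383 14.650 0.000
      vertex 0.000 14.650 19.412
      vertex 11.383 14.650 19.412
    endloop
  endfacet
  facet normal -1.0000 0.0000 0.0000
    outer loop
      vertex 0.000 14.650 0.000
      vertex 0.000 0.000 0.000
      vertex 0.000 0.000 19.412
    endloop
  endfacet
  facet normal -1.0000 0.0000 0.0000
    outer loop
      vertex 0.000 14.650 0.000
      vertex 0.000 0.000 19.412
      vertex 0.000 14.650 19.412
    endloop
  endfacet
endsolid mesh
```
; perimeter-only toolpath
G21 ; units = mm
G90 ; absolute positioning
G28 ; home
; layer 1
G0 Z2.426
G0 X0.000 Y0.000
G1 X28.746 Y0.000
G1 X28.746 Y3.808
G1 X11.383 Y3.808
G1 X11.383 Y14.650
G1 X0.000 Y14.650
G1 X0.000 Y0.000
; layer 2
G0 Z4.853
G0 X0.000 Y0.000
G1 X28.746 Y0.000
G1 X28.746 Y3.808
G1 X11.383 Y3.808
G1 X11.383 Y14.650
G1 X0.000 Y14.650
G1 X0.000 Y0.000
; layer 3
G0 Z7.279
G0 X0.000 Y0.000
G1 X28.746 Y0.000
G1 X28.746 Y3.808
G1 X11.383 Y3.808
G1 X11.383 Y14.650
G1 X0.000 Y14.650
G1 X0.000 Y0.000
; layer 4
G0 Z9.706
G0 X0.000 Y0.000
G1 X28.746 Y0.000
G1 X28.746 Y3.808
G1 X11.383 Y3.808
G1 X11.383 Y14.650
G1 X0.000 Y14.650
G1 X0.000 Y0.000
; layer 5
G0 Z12.133
G0 X0.000 Y0.000
G1 X28.746 Y0.000
G1 X28.746 Y3.808
G1 X11.383 Y3.808
G1 X11.383 Y14.650
G1 X0.000 Y14.650
G1 X0.000 Y0.000
; layer 6
G0 Z14.559
G0 X0.000 Y0.000
G1 X28.746 Y0.000
G1 X28.746 Y3.808
G1 X11.383 Y3.808
G1 X11.383 Y14.650
G1 X0.000 Y14.650
G1 X0.000 Y0.000
; layer 7
G0 Z16.985
G0 X0.000 Y0.000
G1 X28.746 Y0.000
G1 X28.746 Y3.808
G1 X11.383 Y3.808
G1 X11.383 Y14.650
G1 X0.000 Y14.650
G1 X0.000 Y0.000
; layer 8
G0 Z19.412
G0 X0.000 Y0.000
G1 X28.746 Y0.000
G1 X28.746 Y3.808
G1 X11.383 Y3.808
G1 X11.383 Y14.650
G1 X0.000 Y14.650
G1 X0.000 Y0.000
M2 ; end

The solid is an L-shaped prism: outer 28.7 × 14.7 mm, arm thicknesses ≈ 3.81 mm (horizontal) and 11.4 mm (vertical), extruded 19.4 mm in z. Slicing at Δz = 2.426 mm — 8 equal slices spanning the solid's height, so layer i sits at z = i·h/8 — gives 8 non-empty perimeters. Each is a 6-segment closed polygon; G0 lifts to the layer z and rapids to the start vertex, then G1 traces the edges.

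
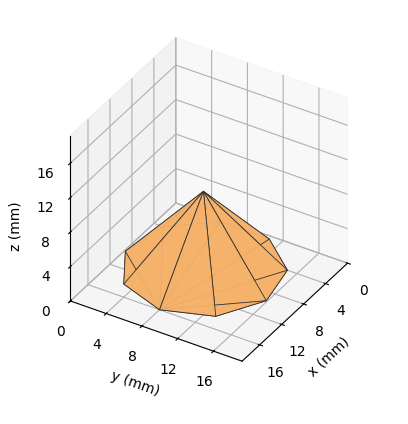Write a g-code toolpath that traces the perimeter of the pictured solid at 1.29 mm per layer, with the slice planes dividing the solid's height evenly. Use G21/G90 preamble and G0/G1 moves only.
Reading the render: the shape is a regular 9-sided pyramid, base circumscribed radius ≈ 8 mm, apex at z ≈ 9 mm (dimensions read to the nearest mm from the axis ticks). For the g-code, the solid's height is divided into equal slices at the stated Δz and each level perimeter traced with G1 moves after a G0 lift.

; perimeter-only toolpath
G21 ; units = mm
G90 ; absolute positioning
G28 ; home
; layer 1
G0 Z1.29
G0 X14.86 Y8.00
G1 X13.25 Y12.41
G1 X9.19 Y14.75
G1 X4.57 Y13.94
G1 X1.55 Y10.35
G1 X1.55 Y5.65
G1 X4.57 Y2.06
G1 X9.19 Y1.25
G1 X13.25 Y3.59
G1 X14.86 Y8.00
; layer 2
G0 Z2.57
G0 X13.71 Y8.00
G1 X12.38 Y11.67
G1 X8.99 Y13.63
G1 X5.14 Y12.95
G1 X2.63 Y9.96
G1 X2.63 Y6.04
G1 X5.14 Y3.05
G1 X8.99 Y2.37
G1 X12.38 Y4.33
G1 X13.71 Y8.00
; layer 3
G0 Z3.86
G0 X12.57 Y8.00
G1 X11.50 Y10.94
G1 X8.79 Y12.50
G1 X5.71 Y11.96
G1 X3.70 Y9.57
G1 X3.70 Y6.43
G1 X5.71 Y4.04
G1 X8.79 Y3.50
G1 X11.50 Y5.06
G1 X12.57 Y8.00
; layer 4
G0 Z5.14
G0 X11.43 Y8.00
G1 X10.63 Y10.20
G1 X8.60 Y11.38
G1 X6.29 Y10.97
G1 X4.78 Y9.17
G1 X4.78 Y6.83
G1 X6.29 Y5.03
G1 X8.60 Y4.62
G1 X10.63 Y5.80
G1 X11.43 Y8.00
; layer 5
G0 Z6.43
G0 X10.29 Y8.00
G1 X9.75 Y9.47
G1 X8.40 Y10.25
G1 X6.86 Y9.98
G1 X5.85 Y8.78
G1 X5.85 Y7.22
G1 X6.86 Y6.02
G1 X8.40 Y5.75
G1 X9.75 Y6.53
G1 X10.29 Y8.00
; layer 6
G0 Z7.71
G0 X9.14 Y8.00
G1 X8.88 Y8.73
G1 X8.20 Y9.13
G1 X7.43 Y8.99
G1 X6.93 Y8.39
G1 X6.93 Y7.61
G1 X7.43 Y7.01
G1 X8.20 Y6.87
G1 X8.88 Y7.27
G1 X9.14 Y8.00
M2 ; end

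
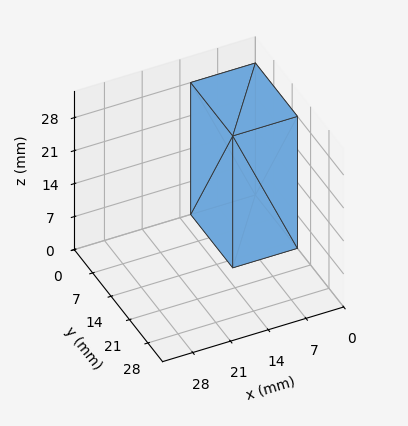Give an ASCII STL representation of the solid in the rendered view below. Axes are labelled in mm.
Reading the render: the shape is a rectangular box, roughly 12 × 16 mm footprint and 28 mm tall (dimensions read to the nearest mm from the axis ticks). For the STL, each face is triangulated and given an outward normal.

solid part
  facet normal 0.0000 0.0000 -1.0000
    outer loop
      vertex 12.00 16.00 0.00
      vertex 12.00 0.00 0.00
      vertex 0.00 0.00 0.00
    endloop
  endfacet
  facet normal 0.0000 0.0000 -1.0000
    outer loop
      vertex 0.00 16.00 0.00
      vertex 12.00 16.00 0.00
      vertex 0.00 0.00 0.00
    endloop
  endfacet
  facet normal 0.0000 0.0000 1.0000
    outer loop
      vertex 0.00 0.00 28.00
      vertex 12.00 0.00 28.00
      vertex 12.00 16.00 28.00
    endloop
  endfacet
  facet normal 0.0000 0.0000 1.0000
    outer loop
      vertex 0.00 0.00 28.00
      vertex 12.00 16.00 28.00
      vertex 0.00 16.00 28.00
    endloop
  endfacet
  facet normal 0.0000 -1.0000 0.0000
    outer loop
      vertex 0.00 0.00 0.00
      vertex 12.00 0.00 0.00
      vertex 12.00 0.00 28.00
    endloop
  endfacet
  facet normal 0.0000 -1.0000 0.0000
    outer loop
      vertex 0.00 0.00 0.00
      vertex 12.00 0.00 28.00
      vertex 0.00 0.00 28.00
    endloop
  endfacet
  facet normal 0.0000 1.0000 0.0000
    outer loop
      vertex 12.00 16.00 28.00
      vertex 12.00 16.00 0.00
      vertex 0.00 16.00 0.00
    endloop
  endfacet
  facet normal 0.0000 1.0000 0.0000
    outer loop
      vertex 0.00 16.00 28.00
      vertex 12.00 16.00 28.00
      vertex 0.00 16.00 0.00
    endloop
  endfacet
  facet normal -1.0000 0.0000 0.0000
    outer loop
      vertex 0.00 16.00 28.00
      vertex 0.00 16.00 0.00
      vertex 0.00 0.00 0.00
    endloop
  endfacet
  facet normal -1.0000 0.0000 0.0000
    outer loop
      vertex 0.00 0.00 28.00
      vertex 0.00 16.00 28.00
      vertex 0.00 0.00 0.00
    endloop
  endfacet
  facet normal 1.0000 0.0000 0.0000
    outer loop
      vertex 12.00 0.00 0.00
      vertex 12.00 16.00 0.00
      vertex 12.00 16.00 28.00
    endloop
  endfacet
  facet normal 1.0000 0.0000 0.0000
    outer loop
      vertex 12.00 0.00 0.00
      vertex 12.00 16.00 28.00
      vertex 12.00 0.00 28.00
    endloop
  endfacet
endsolid part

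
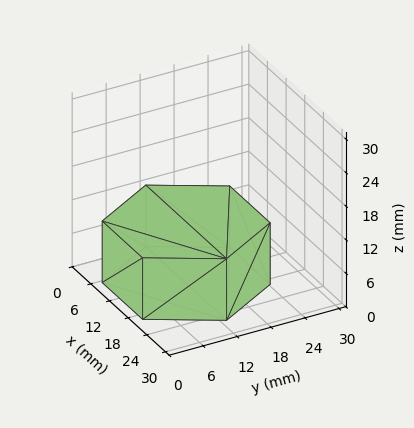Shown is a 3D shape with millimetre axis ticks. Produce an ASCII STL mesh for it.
Reading the render: the shape is a regular 6-sided prism (a cylinder approximated with 6 flat sides), circumscribed radius ≈ 13 mm, height ≈ 11 mm (dimensions read to the nearest mm from the axis ticks). For the STL, each face is triangulated and given an outward normal.

solid part
  facet normal 0.0000 0.0000 -1.0000
    outer loop
      vertex 6.50 24.26 0.00
      vertex 19.50 24.26 0.00
      vertex 26.00 13.00 0.00
    endloop
  endfacet
  facet normal 0.0000 0.0000 -1.0000
    outer loop
      vertex 0.00 13.00 0.00
      vertex 6.50 24.26 0.00
      vertex 26.00 13.00 0.00
    endloop
  endfacet
  facet normal 0.0000 0.0000 -1.0000
    outer loop
      vertex 6.50 1.74 0.00
      vertex 0.00 13.00 0.00
      vertex 26.00 13.00 0.00
    endloop
  endfacet
  facet normal 0.0000 0.0000 -1.0000
    outer loop
      vertex 19.50 1.74 0.00
      vertex 6.50 1.74 0.00
      vertex 26.00 13.00 0.00
    endloop
  endfacet
  facet normal 0.0000 0.0000 1.0000
    outer loop
      vertex 26.00 13.00 11.00
      vertex 19.50 24.26 11.00
      vertex 6.50 24.26 11.00
    endloop
  endfacet
  facet normal 0.0000 0.0000 1.0000
    outer loop
      vertex 26.00 13.00 11.00
      vertex 6.50 24.26 11.00
      vertex 0.00 13.00 11.00
    endloop
  endfacet
  facet normal 0.0000 0.0000 1.0000
    outer loop
      vertex 26.00 13.00 11.00
      vertex 0.00 13.00 11.00
      vertex 6.50 1.74 11.00
    endloop
  endfacet
  facet normal 0.0000 0.0000 1.0000
    outer loop
      vertex 26.00 13.00 11.00
      vertex 6.50 1.74 11.00
      vertex 19.50 1.74 11.00
    endloop
  endfacet
  facet normal 0.8661 0.4999 0.0000
    outer loop
      vertex 26.00 13.00 0.00
      vertex 19.50 24.26 0.00
      vertex 19.50 24.26 11.00
    endloop
  endfacet
  facet normal 0.8661 0.4999 0.0000
    outer loop
      vertex 26.00 13.00 0.00
      vertex 19.50 24.26 11.00
      vertex 26.00 13.00 11.00
    endloop
  endfacet
  facet normal 0.0000 1.0000 0.0000
    outer loop
      vertex 19.50 24.26 0.00
      vertex 6.50 24.26 0.00
      vertex 6.50 24.26 11.00
    endloop
  endfacet
  facet normal 0.0000 1.0000 0.0000
    outer loop
      vertex 19.50 24.26 0.00
      vertex 6.50 24.26 11.00
      vertex 19.50 24.26 11.00
    endloop
  endfacet
  facet normal -0.8661 0.4999 0.0000
    outer loop
      vertex 6.50 24.26 0.00
      vertex 0.00 13.00 0.00
      vertex 0.00 13.00 11.00
    endloop
  endfacet
  facet normal -0.8661 0.4999 0.0000
    outer loop
      vertex 6.50 24.26 0.00
      vertex 0.00 13.00 11.00
      vertex 6.50 24.26 11.00
    endloop
  endfacet
  facet normal -0.8661 -0.4999 0.0000
    outer loop
      vertex 0.00 13.00 0.00
      vertex 6.50 1.74 0.00
      vertex 6.50 1.74 11.00
    endloop
  endfacet
  facet normal -0.8661 -0.4999 0.0000
    outer loop
      vertex 0.00 13.00 0.00
      vertex 6.50 1.74 11.00
      vertex 0.00 13.00 11.00
    endloop
  endfacet
  facet normal 0.0000 -1.0000 0.0000
    outer loop
      vertex 6.50 1.74 0.00
      vertex 19.50 1.74 0.00
      vertex 19.50 1.74 11.00
    endloop
  endfacet
  facet normal 0.0000 -1.0000 0.0000
    outer loop
      vertex 6.50 1.74 0.00
      vertex 19.50 1.74 11.00
      vertex 6.50 1.74 11.00
    endloop
  endfacet
  facet normal 0.8661 -0.4999 0.0000
    outer loop
      vertex 19.50 1.74 0.00
      vertex 26.00 13.00 0.00
      vertex 26.00 13.00 11.00
    endloop
  endfacet
  facet normal 0.8661 -0.4999 0.0000
    outer loop
      vertex 19.50 1.74 0.00
      vertex 26.00 13.00 11.00
      vertex 19.50 1.74 11.00
    endloop
  endfacet
endsolid part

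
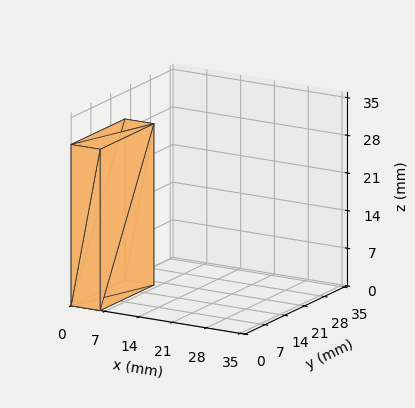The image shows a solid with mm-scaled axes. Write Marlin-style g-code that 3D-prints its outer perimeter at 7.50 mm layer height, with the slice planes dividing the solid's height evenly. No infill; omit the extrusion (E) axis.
Reading the render: the shape is a rectangular box, roughly 6 × 19 mm footprint and 30 mm tall (dimensions read to the nearest mm from the axis ticks). For the g-code, the solid's height is divided into equal slices at the stated Δz and each level perimeter traced with G1 moves after a G0 lift.

; perimeter-only toolpath
G21 ; units = mm
G90 ; absolute positioning
G28 ; home
; layer 1
G0 Z7.50
G0 X0.00 Y0.00
G1 X6.00 Y0.00
G1 X6.00 Y19.00
G1 X0.00 Y19.00
G1 X0.00 Y0.00
; layer 2
G0 Z15.00
G0 X0.00 Y0.00
G1 X6.00 Y0.00
G1 X6.00 Y19.00
G1 X0.00 Y19.00
G1 X0.00 Y0.00
; layer 3
G0 Z22.50
G0 X0.00 Y0.00
G1 X6.00 Y0.00
G1 X6.00 Y19.00
G1 X0.00 Y19.00
G1 X0.00 Y0.00
; layer 4
G0 Z30.00
G0 X0.00 Y0.00
G1 X6.00 Y0.00
G1 X6.00 Y19.00
G1 X0.00 Y19.00
G1 X0.00 Y0.00
M2 ; end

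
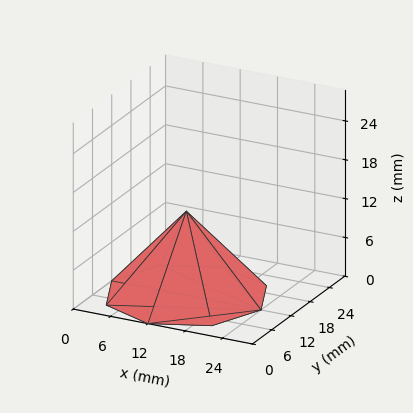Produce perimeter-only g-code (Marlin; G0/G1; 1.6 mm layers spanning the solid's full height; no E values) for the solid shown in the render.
Reading the render: the shape is a regular 8-sided pyramid, base circumscribed radius ≈ 12 mm, apex at z ≈ 13 mm (dimensions read to the nearest mm from the axis ticks). For the g-code, the solid's height is divided into equal slices at the stated Δz and each level perimeter traced with G1 moves after a G0 lift.

; perimeter-only toolpath
G21 ; units = mm
G90 ; absolute positioning
G28 ; home
; layer 1
G0 Z1.6
G0 X22.5 Y12.0
G1 X19.4 Y19.4
G1 X12.0 Y22.5
G1 X4.6 Y19.4
G1 X1.5 Y12.0
G1 X4.6 Y4.6
G1 X12.0 Y1.5
G1 X19.4 Y4.6
G1 X22.5 Y12.0
; layer 2
G0 Z3.2
G0 X21.0 Y12.0
G1 X18.4 Y18.4
G1 X12.0 Y21.0
G1 X5.6 Y18.4
G1 X3.0 Y12.0
G1 X5.6 Y5.6
G1 X12.0 Y3.0
G1 X18.4 Y5.6
G1 X21.0 Y12.0
; layer 3
G0 Z4.9
G0 X19.5 Y12.0
G1 X17.3 Y17.3
G1 X12.0 Y19.5
G1 X6.7 Y17.3
G1 X4.5 Y12.0
G1 X6.7 Y6.7
G1 X12.0 Y4.5
G1 X17.3 Y6.7
G1 X19.5 Y12.0
; layer 4
G0 Z6.5
G0 X18.0 Y12.0
G1 X16.2 Y16.2
G1 X12.0 Y18.0
G1 X7.8 Y16.2
G1 X6.0 Y12.0
G1 X7.8 Y7.8
G1 X12.0 Y6.0
G1 X16.2 Y7.8
G1 X18.0 Y12.0
; layer 5
G0 Z8.1
G0 X16.5 Y12.0
G1 X15.2 Y15.2
G1 X12.0 Y16.5
G1 X8.8 Y15.2
G1 X7.5 Y12.0
G1 X8.8 Y8.8
G1 X12.0 Y7.5
G1 X15.2 Y8.8
G1 X16.5 Y12.0
; layer 6
G0 Z9.8
G0 X15.0 Y12.0
G1 X14.1 Y14.1
G1 X12.0 Y15.0
G1 X9.9 Y14.1
G1 X9.0 Y12.0
G1 X9.9 Y9.9
G1 X12.0 Y9.0
G1 X14.1 Y9.9
G1 X15.0 Y12.0
; layer 7
G0 Z11.4
G0 X13.5 Y12.0
G1 X13.1 Y13.1
G1 X12.0 Y13.5
G1 X10.9 Y13.1
G1 X10.5 Y12.0
G1 X10.9 Y10.9
G1 X12.0 Y10.5
G1 X13.1 Y10.9
G1 X13.5 Y12.0
M2 ; end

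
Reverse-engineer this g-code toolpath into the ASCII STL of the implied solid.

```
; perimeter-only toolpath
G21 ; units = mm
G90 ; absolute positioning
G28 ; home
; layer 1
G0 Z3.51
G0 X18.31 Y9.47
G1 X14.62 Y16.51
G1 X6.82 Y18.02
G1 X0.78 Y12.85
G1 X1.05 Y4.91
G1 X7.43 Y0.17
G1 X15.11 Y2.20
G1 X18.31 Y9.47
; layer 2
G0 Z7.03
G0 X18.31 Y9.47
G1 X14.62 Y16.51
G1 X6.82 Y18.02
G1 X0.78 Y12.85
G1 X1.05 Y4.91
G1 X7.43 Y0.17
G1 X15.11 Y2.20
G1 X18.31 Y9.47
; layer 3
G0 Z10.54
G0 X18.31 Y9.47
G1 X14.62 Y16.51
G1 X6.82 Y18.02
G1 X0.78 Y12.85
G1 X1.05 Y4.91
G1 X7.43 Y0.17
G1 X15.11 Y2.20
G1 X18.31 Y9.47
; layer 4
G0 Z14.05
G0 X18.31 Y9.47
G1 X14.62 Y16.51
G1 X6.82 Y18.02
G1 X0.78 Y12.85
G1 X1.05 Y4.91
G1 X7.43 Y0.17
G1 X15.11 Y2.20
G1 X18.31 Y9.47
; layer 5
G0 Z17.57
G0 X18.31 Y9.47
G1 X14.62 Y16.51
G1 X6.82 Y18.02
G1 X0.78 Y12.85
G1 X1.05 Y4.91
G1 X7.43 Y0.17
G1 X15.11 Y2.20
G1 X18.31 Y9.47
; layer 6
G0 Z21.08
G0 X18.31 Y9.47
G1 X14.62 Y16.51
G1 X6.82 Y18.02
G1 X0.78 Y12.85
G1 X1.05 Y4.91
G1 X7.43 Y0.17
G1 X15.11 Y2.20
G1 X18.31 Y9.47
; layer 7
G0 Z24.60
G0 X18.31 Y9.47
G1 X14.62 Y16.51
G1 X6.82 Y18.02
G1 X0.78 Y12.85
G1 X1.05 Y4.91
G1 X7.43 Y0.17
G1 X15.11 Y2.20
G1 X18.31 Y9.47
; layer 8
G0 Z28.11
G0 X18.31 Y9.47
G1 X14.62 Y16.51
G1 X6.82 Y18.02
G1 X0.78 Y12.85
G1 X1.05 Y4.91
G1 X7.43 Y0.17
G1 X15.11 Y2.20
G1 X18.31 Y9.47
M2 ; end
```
solid part
  facet normal 0.0000 0.0000 -1.0000
    outer loop
      vertex 6.82 18.02 0.00
      vertex 14.62 16.51 0.00
      vertex 18.31 9.47 0.00
    endloop
  endfacet
  facet normal 0.0000 0.0000 -1.0000
    outer loop
      vertex 0.78 12.85 0.00
      vertex 6.82 18.02 0.00
      vertex 18.31 9.47 0.00
    endloop
  endfacet
  facet normal 0.0000 0.0000 -1.0000
    outer loop
      vertex 1.05 4.91 0.00
      vertex 0.78 12.85 0.00
      vertex 18.31 9.47 0.00
    endloop
  endfacet
  facet normal 0.0000 0.0000 -1.0000
    outer loop
      vertex 7.43 0.17 0.00
      vertex 1.05 4.91 0.00
      vertex 18.31 9.47 0.00
    endloop
  endfacet
  facet normal 0.0000 0.0000 -1.0000
    outer loop
      vertex 15.11 2.20 0.00
      vertex 7.43 0.17 0.00
      vertex 18.31 9.47 0.00
    endloop
  endfacet
  facet normal 0.0000 0.0000 1.0000
    outer loop
      vertex 18.31 9.47 28.11
      vertex 14.62 16.51 28.11
      vertex 6.82 18.02 28.11
    endloop
  endfacet
  facet normal 0.0000 0.0000 1.0000
    outer loop
      vertex 18.31 9.47 28.11
      vertex 6.82 18.02 28.11
      vertex 0.78 12.85 28.11
    endloop
  endfacet
  facet normal 0.0000 0.0000 1.0000
    outer loop
      vertex 18.31 9.47 28.11
      vertex 0.78 12.85 28.11
      vertex 1.05 4.91 28.11
    endloop
  endfacet
  facet normal 0.0000 0.0000 1.0000
    outer loop
      vertex 18.31 9.47 28.11
      vertex 1.05 4.91 28.11
      vertex 7.43 0.17 28.11
    endloop
  endfacet
  facet normal 0.0000 0.0000 1.0000
    outer loop
      vertex 18.31 9.47 28.11
      vertex 7.43 0.17 28.11
      vertex 15.11 2.20 28.11
    endloop
  endfacet
  facet normal 0.8857 0.4642 0.0000
    outer loop
      vertex 18.31 9.47 0.00
      vertex 14.62 16.51 0.00
      vertex 14.62 16.51 28.11
    endloop
  endfacet
  facet normal 0.8857 0.4642 0.0000
    outer loop
      vertex 18.31 9.47 0.00
      vertex 14.62 16.51 28.11
      vertex 18.31 9.47 28.11
    endloop
  endfacet
  facet normal 0.1901 0.9818 0.0000
    outer loop
      vertex 14.62 16.51 0.00
      vertex 6.82 18.02 0.00
      vertex 6.82 18.02 28.11
    endloop
  endfacet
  facet normal 0.1901 0.9818 0.0000
    outer loop
      vertex 14.62 16.51 0.00
      vertex 6.82 18.02 28.11
      vertex 14.62 16.51 28.11
    endloop
  endfacet
  facet normal -0.6503 0.7597 0.0000
    outer loop
      vertex 6.82 18.02 0.00
      vertex 0.78 12.85 0.00
      vertex 0.78 12.85 28.11
    endloop
  endfacet
  facet normal -0.6503 0.7597 0.0000
    outer loop
      vertex 6.82 18.02 0.00
      vertex 0.78 12.85 28.11
      vertex 6.82 18.02 28.11
    endloop
  endfacet
  facet normal -0.9994 -0.0340 0.0000
    outer loop
      vertex 0.78 12.85 0.00
      vertex 1.05 4.91 0.00
      vertex 1.05 4.91 28.11
    endloop
  endfacet
  facet normal -0.9994 -0.0340 0.0000
    outer loop
      vertex 0.78 12.85 0.00
      vertex 1.05 4.91 28.11
      vertex 0.78 12.85 28.11
    endloop
  endfacet
  facet normal -0.5964 -0.8027 0.0000
    outer loop
      vertex 1.05 4.91 0.00
      vertex 7.43 0.17 0.00
      vertex 7.43 0.17 28.11
    endloop
  endfacet
  facet normal -0.5964 -0.8027 0.0000
    outer loop
      vertex 1.05 4.91 0.00
      vertex 7.43 0.17 28.11
      vertex 1.05 4.91 28.11
    endloop
  endfacet
  facet normal 0.2555 -0.9668 0.0000
    outer loop
      vertex 7.43 0.17 0.00
      vertex 15.11 2.20 0.00
      vertex 15.11 2.20 28.11
    endloop
  endfacet
  facet normal 0.2555 -0.9668 0.0000
    outer loop
      vertex 7.43 0.17 0.00
      vertex 15.11 2.20 28.11
      vertex 7.43 0.17 28.11
    endloop
  endfacet
  facet normal 0.9153 -0.4029 0.0000
    outer loop
      vertex 15.11 2.20 0.00
      vertex 18.31 9.47 0.00
      vertex 18.31 9.47 28.11
    endloop
  endfacet
  facet normal 0.9153 -0.4029 0.0000
    outer loop
      vertex 15.11 2.20 0.00
      vertex 18.31 9.47 28.11
      vertex 15.11 2.20 28.11
    endloop
  endfacet
endsolid part

The G0 Z moves step by Δz≈3.51 mm. Every layer's G1 loop is the same polygon, so the solid is a straight extrusion of it from z=0 to z≈28.1. Closing with flat bottom and top caps and triangulating gives 24 facets — a regular 7-sided prism (a cylinder approximated with 7 flat sides), circumscribed radius ≈ 9.16 mm, height ≈ 28.1 mm.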